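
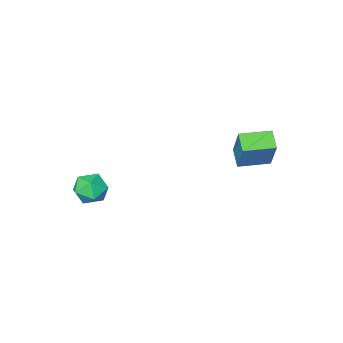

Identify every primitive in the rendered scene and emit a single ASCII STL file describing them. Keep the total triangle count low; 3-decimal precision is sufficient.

solid 
facet normal 0.028 -0.115 0.993
outer loop
vertex 2.71 -2.773 -0.061
vertex 1.936 -3.352 -0.106
vertex 2.826 -3.727 -0.175
endloop
endfacet
facet normal 0.683 -0.004 0.730
outer loop
vertex 2.71 -2.773 -0.061
vertex 2.826 -3.727 -0.175
vertex 3.372 -3.11 -0.682
endloop
endfacet
facet normal 0.680 0.622 0.388
outer loop
vertex 2.71 -2.773 -0.061
vertex 3.372 -3.11 -0.682
vertex 2.82 -2.354 -0.926
endloop
endfacet
facet normal 0.025 0.898 0.438
outer loop
vertex 2.71 -2.773 -0.061
vertex 2.82 -2.354 -0.926
vertex 1.933 -2.503 -0.57
endloop
endfacet
facet normal -0.379 0.443 0.813
outer loop
vertex 2.71 -2.773 -0.061
vertex 1.933 -2.503 -0.57
vertex 1.936 -3.352 -0.106
endloop
endfacet
facet normal 0.818 -0.517 0.252
outer loop
vertex 3.372 -3.11 -0.682
vertex 2.826 -3.727 -0.175
vertex 3.007 -3.897 -1.11
endloop
endfacet
facet normal -0.241 -0.696 0.677
outer loop
vertex 2.826 -3.727 -0.175
vertex 1.936 -3.352 -0.106
vertex 2.12 -4.046 -0.754
endloop
endfacet
facet normal -0.899 0.207 0.385
outer loop
vertex 1.936 -3.352 -0.106
vertex 1.933 -2.503 -0.57
vertex 1.568 -3.29 -0.998
endloop
endfacet
facet normal -0.247 0.944 -0.219
outer loop
vertex 1.933 -2.503 -0.57
vertex 2.82 -2.354 -0.926
vertex 2.114 -2.673 -1.505
endloop
endfacet
facet normal 0.814 0.497 -0.301
outer loop
vertex 2.82 -2.354 -0.926
vertex 3.372 -3.11 -0.682
vertex 3.004 -3.048 -1.574
endloop
endfacet
facet normal -0.025 -0.898 -0.438
outer loop
vertex 2.23 -3.627 -1.619
vertex 3.007 -3.897 -1.11
vertex 2.12 -4.046 -0.754
endloop
endfacet
facet normal -0.680 -0.622 -0.388
outer loop
vertex 2.23 -3.627 -1.619
vertex 2.12 -4.046 -0.754
vertex 1.568 -3.29 -0.998
endloop
endfacet
facet normal -0.683 0.004 -0.730
outer loop
vertex 2.23 -3.627 -1.619
vertex 1.568 -3.29 -0.998
vertex 2.114 -2.673 -1.505
endloop
endfacet
facet normal -0.028 0.115 -0.993
outer loop
vertex 2.23 -3.627 -1.619
vertex 2.114 -2.673 -1.505
vertex 3.004 -3.048 -1.574
endloop
endfacet
facet normal 0.379 -0.443 -0.813
outer loop
vertex 2.23 -3.627 -1.619
vertex 3.004 -3.048 -1.574
vertex 3.007 -3.897 -1.11
endloop
endfacet
facet normal 0.247 -0.944 0.219
outer loop
vertex 2.12 -4.046 -0.754
vertex 3.007 -3.897 -1.11
vertex 2.826 -3.727 -0.175
endloop
endfacet
facet normal -0.814 -0.497 0.301
outer loop
vertex 1.568 -3.29 -0.998
vertex 2.12 -4.046 -0.754
vertex 1.936 -3.352 -0.106
endloop
endfacet
facet normal -0.818 0.517 -0.252
outer loop
vertex 2.114 -2.673 -1.505
vertex 1.568 -3.29 -0.998
vertex 1.933 -2.503 -0.57
endloop
endfacet
facet normal 0.241 0.696 -0.677
outer loop
vertex 3.004 -3.048 -1.574
vertex 2.114 -2.673 -1.505
vertex 2.82 -2.354 -0.926
endloop
endfacet
facet normal 0.899 -0.207 -0.385
outer loop
vertex 3.007 -3.897 -1.11
vertex 3.004 -3.048 -1.574
vertex 3.372 -3.11 -0.682
endloop
endfacet
facet normal -0.911 0.412 0.007
outer loop
vertex -3.906 2.252 3.802
vertex -3.532 3.088 3.268
vertex -4.359 1.279 1.962
endloop
endfacet
facet normal -0.353 -0.788 0.504
outer loop
vertex -2.928 0.632 1.952
vertex -3.906 2.252 3.802
vertex -4.359 1.279 1.962
endloop
endfacet
facet normal -0.911 0.412 0.006
outer loop
vertex -4.359 1.279 1.962
vertex -3.532 3.088 3.268
vertex -3.984 2.115 1.428
endloop
endfacet
facet normal -0.212 -0.457 -0.864
outer loop
vertex -3.984 2.115 1.428
vertex -2.928 0.632 1.952
vertex -4.359 1.279 1.962
endloop
endfacet
facet normal 0.213 0.457 0.864
outer loop
vertex -3.906 2.252 3.802
vertex -2.101 2.441 3.258
vertex -3.532 3.088 3.268
endloop
endfacet
facet normal -0.353 -0.788 0.504
outer loop
vertex -2.476 1.605 3.792
vertex -3.906 2.252 3.802
vertex -2.928 0.632 1.952
endloop
endfacet
facet normal 0.213 0.456 0.864
outer loop
vertex -2.476 1.605 3.792
vertex -2.101 2.441 3.258
vertex -3.906 2.252 3.802
endloop
endfacet
facet normal 0.353 0.788 -0.504
outer loop
vertex -3.532 3.088 3.268
vertex -2.101 2.441 3.258
vertex -3.984 2.115 1.428
endloop
endfacet
facet normal -0.213 -0.457 -0.864
outer loop
vertex -2.554 1.468 1.418
vertex -2.928 0.632 1.952
vertex -3.984 2.115 1.428
endloop
endfacet
facet normal 0.353 0.788 -0.504
outer loop
vertex -3.984 2.115 1.428
vertex -2.101 2.441 3.258
vertex -2.554 1.468 1.418
endloop
endfacet
facet normal 0.911 -0.412 -0.006
outer loop
vertex -2.554 1.468 1.418
vertex -2.476 1.605 3.792
vertex -2.928 0.632 1.952
endloop
endfacet
facet normal 0.911 -0.413 -0.006
outer loop
vertex -2.101 2.441 3.258
vertex -2.476 1.605 3.792
vertex -2.554 1.468 1.418
endloop
endfacet

endsolid


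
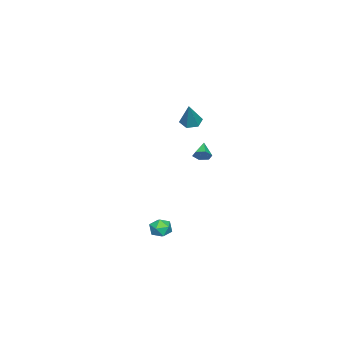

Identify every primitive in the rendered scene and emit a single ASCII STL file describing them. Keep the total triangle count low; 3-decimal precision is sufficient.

solid 
facet normal 0.816 0.272 -0.510
outer loop
vertex -2.986 1.019 0.336
vertex -3.162 0.753 -0.088
vertex -3.291 1.263 -0.022
endloop
endfacet
facet normal -0.281 0.665 0.692
outer loop
vertex -2.986 1.019 0.336
vertex -3.291 1.263 -0.022
vertex -4.018 0.467 0.448
endloop
endfacet
facet normal 0.816 0.272 -0.510
outer loop
vertex -3.291 1.263 -0.022
vertex -3.162 0.753 -0.088
vertex -3.467 0.997 -0.446
endloop
endfacet
facet normal -0.761 0.643 -0.088
outer loop
vertex -3.291 1.263 -0.022
vertex -3.467 0.997 -0.446
vertex -4.018 0.467 0.448
endloop
endfacet
facet normal 0.816 0.272 -0.510
outer loop
vertex -3.467 0.997 -0.446
vertex -3.162 0.753 -0.088
vertex -3.338 0.488 -0.511
endloop
endfacet
facet normal -0.807 -0.131 -0.575
outer loop
vertex -3.467 0.997 -0.446
vertex -3.338 0.488 -0.511
vertex -4.018 0.467 0.448
endloop
endfacet
facet normal 0.815 0.273 -0.510
outer loop
vertex -3.338 0.488 -0.511
vertex -3.162 0.753 -0.088
vertex -3.032 0.244 -0.153
endloop
endfacet
facet normal -0.373 -0.884 -0.284
outer loop
vertex -3.338 0.488 -0.511
vertex -3.032 0.244 -0.153
vertex -4.018 0.467 0.448
endloop
endfacet
facet normal 0.815 0.273 -0.510
outer loop
vertex -3.032 0.244 -0.153
vertex -3.162 0.753 -0.088
vertex -2.856 0.509 0.27
endloop
endfacet
facet normal 0.107 -0.862 0.495
outer loop
vertex -3.032 0.244 -0.153
vertex -2.856 0.509 0.27
vertex -4.018 0.467 0.448
endloop
endfacet
facet normal 0.815 0.274 -0.510
outer loop
vertex -2.856 0.509 0.27
vertex -3.162 0.753 -0.088
vertex -2.986 1.019 0.336
endloop
endfacet
facet normal 0.154 -0.088 0.984
outer loop
vertex -2.856 0.509 0.27
vertex -2.986 1.019 0.336
vertex -4.018 0.467 0.448
endloop
endfacet
facet normal -0.825 0.556 -0.098
outer loop
vertex 2.853 1.843 -2.557
vertex 2.494 1.312 -2.546
vertex 2.633 1.615 -1.999
endloop
endfacet
facet normal -0.315 0.916 0.250
outer loop
vertex 2.853 1.843 -2.557
vertex 2.633 1.615 -1.999
vertex 3.235 1.834 -2.042
endloop
endfacet
facet normal 0.259 0.950 -0.175
outer loop
vertex 2.853 1.843 -2.557
vertex 3.235 1.834 -2.042
vertex 3.467 1.665 -2.615
endloop
endfacet
facet normal 0.103 0.612 -0.784
outer loop
vertex 2.853 1.843 -2.557
vertex 3.467 1.665 -2.615
vertex 3.009 1.343 -2.927
endloop
endfacet
facet normal -0.567 0.368 -0.737
outer loop
vertex 2.853 1.843 -2.557
vertex 3.009 1.343 -2.927
vertex 2.494 1.312 -2.546
endloop
endfacet
facet normal -0.137 0.540 0.830
outer loop
vertex 3.235 1.834 -2.042
vertex 2.633 1.615 -1.999
vertex 3.111 1.297 -1.713
endloop
endfacet
facet normal -0.963 -0.041 0.267
outer loop
vertex 2.633 1.615 -1.999
vertex 2.494 1.312 -2.546
vertex 2.653 0.975 -2.025
endloop
endfacet
facet normal -0.545 -0.343 -0.765
outer loop
vertex 2.494 1.312 -2.546
vertex 3.009 1.343 -2.927
vertex 2.885 0.806 -2.598
endloop
endfacet
facet normal 0.538 0.051 -0.842
outer loop
vertex 3.009 1.343 -2.927
vertex 3.467 1.665 -2.615
vertex 3.487 1.025 -2.641
endloop
endfacet
facet normal 0.790 0.596 0.144
outer loop
vertex 3.467 1.665 -2.615
vertex 3.235 1.834 -2.042
vertex 3.626 1.328 -2.094
endloop
endfacet
facet normal -0.103 -0.612 0.784
outer loop
vertex 3.267 0.797 -2.083
vertex 3.111 1.297 -1.713
vertex 2.653 0.975 -2.025
endloop
endfacet
facet normal -0.259 -0.950 0.175
outer loop
vertex 3.267 0.797 -2.083
vertex 2.653 0.975 -2.025
vertex 2.885 0.806 -2.598
endloop
endfacet
facet normal 0.315 -0.916 -0.250
outer loop
vertex 3.267 0.797 -2.083
vertex 2.885 0.806 -2.598
vertex 3.487 1.025 -2.641
endloop
endfacet
facet normal 0.825 -0.556 0.098
outer loop
vertex 3.267 0.797 -2.083
vertex 3.487 1.025 -2.641
vertex 3.626 1.328 -2.094
endloop
endfacet
facet normal 0.567 -0.368 0.737
outer loop
vertex 3.267 0.797 -2.083
vertex 3.626 1.328 -2.094
vertex 3.111 1.297 -1.713
endloop
endfacet
facet normal -0.538 -0.051 0.842
outer loop
vertex 2.653 0.975 -2.025
vertex 3.111 1.297 -1.713
vertex 2.633 1.615 -1.999
endloop
endfacet
facet normal -0.790 -0.596 -0.144
outer loop
vertex 2.885 0.806 -2.598
vertex 2.653 0.975 -2.025
vertex 2.494 1.312 -2.546
endloop
endfacet
facet normal 0.137 -0.540 -0.830
outer loop
vertex 3.487 1.025 -2.641
vertex 2.885 0.806 -2.598
vertex 3.009 1.343 -2.927
endloop
endfacet
facet normal 0.963 0.041 -0.267
outer loop
vertex 3.626 1.328 -2.094
vertex 3.487 1.025 -2.641
vertex 3.467 1.665 -2.615
endloop
endfacet
facet normal 0.545 0.343 0.765
outer loop
vertex 3.111 1.297 -1.713
vertex 3.626 1.328 -2.094
vertex 3.235 1.834 -2.042
endloop
endfacet
facet normal -0.490 -0.148 -0.859
outer loop
vertex -3.806 -0.449 1.46
vertex -4.354 -0.442 1.771
vertex -4.114 0.094 1.542
endloop
endfacet
facet normal 0.839 0.506 -0.200
outer loop
vertex -3.806 -0.449 1.46
vertex -4.114 0.094 1.542
vertex -3.546 -0.198 3.189
endloop
endfacet
facet normal -0.490 -0.148 -0.859
outer loop
vertex -4.114 0.094 1.542
vertex -4.354 -0.442 1.771
vertex -4.662 0.102 1.853
endloop
endfacet
facet normal 0.095 0.985 0.142
outer loop
vertex -4.114 0.094 1.542
vertex -4.662 0.102 1.853
vertex -3.546 -0.198 3.189
endloop
endfacet
facet normal -0.490 -0.148 -0.859
outer loop
vertex -4.662 0.102 1.853
vertex -4.354 -0.442 1.771
vertex -4.902 -0.434 2.082
endloop
endfacet
facet normal -0.591 0.526 0.612
outer loop
vertex -4.662 0.102 1.853
vertex -4.902 -0.434 2.082
vertex -3.546 -0.198 3.189
endloop
endfacet
facet normal -0.490 -0.148 -0.859
outer loop
vertex -4.902 -0.434 2.082
vertex -4.354 -0.442 1.771
vertex -4.594 -0.977 2.0
endloop
endfacet
facet normal -0.532 -0.413 0.739
outer loop
vertex -4.902 -0.434 2.082
vertex -4.594 -0.977 2.0
vertex -3.546 -0.198 3.189
endloop
endfacet
facet normal -0.490 -0.148 -0.859
outer loop
vertex -4.594 -0.977 2.0
vertex -4.354 -0.442 1.771
vertex -4.046 -0.985 1.689
endloop
endfacet
facet normal 0.213 -0.893 0.397
outer loop
vertex -4.594 -0.977 2.0
vertex -4.046 -0.985 1.689
vertex -3.546 -0.198 3.189
endloop
endfacet
facet normal -0.490 -0.148 -0.859
outer loop
vertex -4.046 -0.985 1.689
vertex -4.354 -0.442 1.771
vertex -3.806 -0.449 1.46
endloop
endfacet
facet normal 0.898 -0.433 -0.072
outer loop
vertex -4.046 -0.985 1.689
vertex -3.806 -0.449 1.46
vertex -3.546 -0.198 3.189
endloop
endfacet

endsolid


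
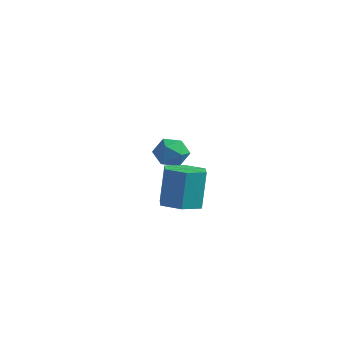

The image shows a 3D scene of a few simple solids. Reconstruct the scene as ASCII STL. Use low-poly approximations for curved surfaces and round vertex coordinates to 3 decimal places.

solid 
facet normal 0.080 -0.246 -0.966
outer loop
vertex 3.49 -1.144 -0.966
vertex 2.601 -1.339 -0.99
vertex 2.887 -0.497 -1.181
endloop
endfacet
facet normal 0.745 0.659 -0.106
outer loop
vertex 3.49 -1.144 -0.966
vertex 2.887 -0.497 -1.181
vertex 3.347 -0.705 0.753
endloop
endfacet
facet normal 0.745 0.659 -0.106
outer loop
vertex 3.347 -0.705 0.753
vertex 2.887 -0.497 -1.181
vertex 2.744 -0.058 0.538
endloop
endfacet
facet normal -0.079 0.247 0.966
outer loop
vertex 3.347 -0.705 0.753
vertex 2.744 -0.058 0.538
vertex 2.459 -0.901 0.73
endloop
endfacet
facet normal 0.080 -0.246 -0.966
outer loop
vertex 2.887 -0.497 -1.181
vertex 2.601 -1.339 -0.99
vertex 1.998 -0.693 -1.205
endloop
endfacet
facet normal -0.201 0.945 -0.258
outer loop
vertex 2.887 -0.497 -1.181
vertex 1.998 -0.693 -1.205
vertex 2.744 -0.058 0.538
endloop
endfacet
facet normal -0.202 0.945 -0.258
outer loop
vertex 2.744 -0.058 0.538
vertex 1.998 -0.693 -1.205
vertex 1.856 -0.254 0.514
endloop
endfacet
facet normal -0.081 0.247 0.966
outer loop
vertex 2.744 -0.058 0.538
vertex 1.856 -0.254 0.514
vertex 2.459 -0.901 0.73
endloop
endfacet
facet normal 0.080 -0.247 -0.966
outer loop
vertex 1.998 -0.693 -1.205
vertex 2.601 -1.339 -0.99
vertex 1.713 -1.535 -1.013
endloop
endfacet
facet normal -0.946 0.286 -0.151
outer loop
vertex 1.998 -0.693 -1.205
vertex 1.713 -1.535 -1.013
vertex 1.856 -0.254 0.514
endloop
endfacet
facet normal -0.946 0.287 -0.152
outer loop
vertex 1.856 -0.254 0.514
vertex 1.713 -1.535 -1.013
vertex 1.57 -1.096 0.706
endloop
endfacet
facet normal -0.080 0.247 0.966
outer loop
vertex 1.856 -0.254 0.514
vertex 1.57 -1.096 0.706
vertex 2.459 -0.901 0.73
endloop
endfacet
facet normal 0.079 -0.247 -0.966
outer loop
vertex 1.713 -1.535 -1.013
vertex 2.601 -1.339 -0.99
vertex 2.316 -2.182 -0.798
endloop
endfacet
facet normal -0.745 -0.659 0.106
outer loop
vertex 1.713 -1.535 -1.013
vertex 2.316 -2.182 -0.798
vertex 1.57 -1.096 0.706
endloop
endfacet
facet normal -0.745 -0.659 0.106
outer loop
vertex 1.57 -1.096 0.706
vertex 2.316 -2.182 -0.798
vertex 2.173 -1.743 0.921
endloop
endfacet
facet normal -0.080 0.246 0.966
outer loop
vertex 1.57 -1.096 0.706
vertex 2.173 -1.743 0.921
vertex 2.459 -0.901 0.73
endloop
endfacet
facet normal 0.081 -0.247 -0.966
outer loop
vertex 2.316 -2.182 -0.798
vertex 2.601 -1.339 -0.99
vertex 3.204 -1.986 -0.774
endloop
endfacet
facet normal 0.202 -0.945 0.258
outer loop
vertex 2.316 -2.182 -0.798
vertex 3.204 -1.986 -0.774
vertex 2.173 -1.743 0.921
endloop
endfacet
facet normal 0.201 -0.945 0.258
outer loop
vertex 2.173 -1.743 0.921
vertex 3.204 -1.986 -0.774
vertex 3.062 -1.547 0.945
endloop
endfacet
facet normal -0.080 0.246 0.966
outer loop
vertex 2.173 -1.743 0.921
vertex 3.062 -1.547 0.945
vertex 2.459 -0.901 0.73
endloop
endfacet
facet normal 0.080 -0.247 -0.966
outer loop
vertex 3.204 -1.986 -0.774
vertex 2.601 -1.339 -0.99
vertex 3.49 -1.144 -0.966
endloop
endfacet
facet normal 0.946 -0.287 0.151
outer loop
vertex 3.204 -1.986 -0.774
vertex 3.49 -1.144 -0.966
vertex 3.062 -1.547 0.945
endloop
endfacet
facet normal 0.946 -0.286 0.152
outer loop
vertex 3.062 -1.547 0.945
vertex 3.49 -1.144 -0.966
vertex 3.347 -0.705 0.753
endloop
endfacet
facet normal -0.080 0.247 0.966
outer loop
vertex 3.062 -1.547 0.945
vertex 3.347 -0.705 0.753
vertex 2.459 -0.901 0.73
endloop
endfacet
facet normal -0.774 0.518 0.365
outer loop
vertex -3.109 3.972 -1.684
vertex -2.835 3.823 -0.891
vertex -2.57 4.515 -1.311
endloop
endfacet
facet normal -0.580 0.766 -0.276
outer loop
vertex -3.109 3.972 -1.684
vertex -2.57 4.515 -1.311
vertex -2.462 4.302 -2.128
endloop
endfacet
facet normal -0.628 0.229 -0.744
outer loop
vertex -3.109 3.972 -1.684
vertex -2.462 4.302 -2.128
vertex -2.661 3.479 -2.214
endloop
endfacet
facet normal -0.850 -0.350 -0.393
outer loop
vertex -3.109 3.972 -1.684
vertex -2.661 3.479 -2.214
vertex -2.892 3.182 -1.45
endloop
endfacet
facet normal -0.941 -0.172 0.293
outer loop
vertex -3.109 3.972 -1.684
vertex -2.892 3.182 -1.45
vertex -2.835 3.823 -0.891
endloop
endfacet
facet normal 0.103 0.966 -0.238
outer loop
vertex -2.462 4.302 -2.128
vertex -2.57 4.515 -1.311
vertex -1.788 4.358 -1.61
endloop
endfacet
facet normal -0.209 0.565 0.799
outer loop
vertex -2.57 4.515 -1.311
vertex -2.835 3.823 -0.891
vertex -2.019 4.061 -0.846
endloop
endfacet
facet normal -0.479 -0.553 0.682
outer loop
vertex -2.835 3.823 -0.891
vertex -2.892 3.182 -1.45
vertex -2.218 3.238 -0.932
endloop
endfacet
facet normal -0.332 -0.841 -0.427
outer loop
vertex -2.892 3.182 -1.45
vertex -2.661 3.479 -2.214
vertex -2.11 3.025 -1.749
endloop
endfacet
facet normal 0.026 0.098 -0.995
outer loop
vertex -2.661 3.479 -2.214
vertex -2.462 4.302 -2.128
vertex -1.845 3.717 -2.169
endloop
endfacet
facet normal 0.850 0.350 0.393
outer loop
vertex -1.571 3.568 -1.376
vertex -1.788 4.358 -1.61
vertex -2.019 4.061 -0.846
endloop
endfacet
facet normal 0.628 -0.229 0.744
outer loop
vertex -1.571 3.568 -1.376
vertex -2.019 4.061 -0.846
vertex -2.218 3.238 -0.932
endloop
endfacet
facet normal 0.580 -0.766 0.276
outer loop
vertex -1.571 3.568 -1.376
vertex -2.218 3.238 -0.932
vertex -2.11 3.025 -1.749
endloop
endfacet
facet normal 0.774 -0.518 -0.365
outer loop
vertex -1.571 3.568 -1.376
vertex -2.11 3.025 -1.749
vertex -1.845 3.717 -2.169
endloop
endfacet
facet normal 0.941 0.172 -0.293
outer loop
vertex -1.571 3.568 -1.376
vertex -1.845 3.717 -2.169
vertex -1.788 4.358 -1.61
endloop
endfacet
facet normal 0.332 0.841 0.427
outer loop
vertex -2.019 4.061 -0.846
vertex -1.788 4.358 -1.61
vertex -2.57 4.515 -1.311
endloop
endfacet
facet normal -0.026 -0.098 0.995
outer loop
vertex -2.218 3.238 -0.932
vertex -2.019 4.061 -0.846
vertex -2.835 3.823 -0.891
endloop
endfacet
facet normal -0.103 -0.966 0.238
outer loop
vertex -2.11 3.025 -1.749
vertex -2.218 3.238 -0.932
vertex -2.892 3.182 -1.45
endloop
endfacet
facet normal 0.209 -0.565 -0.799
outer loop
vertex -1.845 3.717 -2.169
vertex -2.11 3.025 -1.749
vertex -2.661 3.479 -2.214
endloop
endfacet
facet normal 0.479 0.553 -0.682
outer loop
vertex -1.788 4.358 -1.61
vertex -1.845 3.717 -2.169
vertex -2.462 4.302 -2.128
endloop
endfacet

endsolid


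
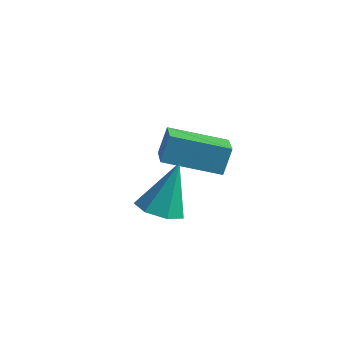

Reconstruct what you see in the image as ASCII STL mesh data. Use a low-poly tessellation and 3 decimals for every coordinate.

solid 
facet normal -0.097 -0.439 -0.893
outer loop
vertex 2.165 0.49 -0.335
vertex 1.798 -0.06 -0.025
vertex 1.536 0.562 -0.302
endloop
endfacet
facet normal 0.109 0.990 -0.091
outer loop
vertex 2.165 0.49 -0.335
vertex 1.536 0.562 -0.302
vertex 1.962 0.68 1.485
endloop
endfacet
facet normal -0.097 -0.439 -0.893
outer loop
vertex 1.536 0.562 -0.302
vertex 1.798 -0.06 -0.025
vertex 1.105 0.166 -0.061
endloop
endfacet
facet normal -0.641 0.760 0.103
outer loop
vertex 1.536 0.562 -0.302
vertex 1.105 0.166 -0.061
vertex 1.962 0.68 1.485
endloop
endfacet
facet normal -0.096 -0.438 -0.894
outer loop
vertex 1.105 0.166 -0.061
vertex 1.798 -0.06 -0.025
vertex 1.196 -0.401 0.207
endloop
endfacet
facet normal -0.883 0.077 0.464
outer loop
vertex 1.105 0.166 -0.061
vertex 1.196 -0.401 0.207
vertex 1.962 0.68 1.485
endloop
endfacet
facet normal -0.097 -0.438 -0.894
outer loop
vertex 1.196 -0.401 0.207
vertex 1.798 -0.06 -0.025
vertex 1.74 -0.711 0.3
endloop
endfacet
facet normal -0.433 -0.544 0.719
outer loop
vertex 1.196 -0.401 0.207
vertex 1.74 -0.711 0.3
vertex 1.962 0.68 1.485
endloop
endfacet
facet normal -0.097 -0.438 -0.894
outer loop
vertex 1.74 -0.711 0.3
vertex 1.798 -0.06 -0.025
vertex 2.328 -0.531 0.148
endloop
endfacet
facet normal 0.370 -0.636 0.677
outer loop
vertex 1.74 -0.711 0.3
vertex 2.328 -0.531 0.148
vertex 1.962 0.68 1.485
endloop
endfacet
facet normal -0.097 -0.438 -0.894
outer loop
vertex 2.328 -0.531 0.148
vertex 1.798 -0.06 -0.025
vertex 2.517 0.003 -0.134
endloop
endfacet
facet normal 0.920 -0.130 0.370
outer loop
vertex 2.328 -0.531 0.148
vertex 2.517 0.003 -0.134
vertex 1.962 0.68 1.485
endloop
endfacet
facet normal -0.097 -0.439 -0.893
outer loop
vertex 2.517 0.003 -0.134
vertex 1.798 -0.06 -0.025
vertex 2.165 0.49 -0.335
endloop
endfacet
facet normal 0.805 0.593 0.028
outer loop
vertex 2.517 0.003 -0.134
vertex 2.165 0.49 -0.335
vertex 1.962 0.68 1.485
endloop
endfacet
facet normal -0.557 0.755 -0.347
outer loop
vertex 0.08 3.046 0.66
vertex 1.598 3.929 0.145
vertex 0.037 2.623 -0.19
endloop
endfacet
facet normal -0.829 -0.483 0.282
outer loop
vertex 0.622 1.831 0.175
vertex 0.08 3.046 0.66
vertex 0.037 2.623 -0.19
endloop
endfacet
facet normal -0.557 0.755 -0.347
outer loop
vertex 0.037 2.623 -0.19
vertex 1.598 3.929 0.145
vertex 1.555 3.506 -0.705
endloop
endfacet
facet normal -0.045 -0.445 -0.894
outer loop
vertex 1.555 3.506 -0.705
vertex 0.622 1.831 0.175
vertex 0.037 2.623 -0.19
endloop
endfacet
facet normal 0.045 0.445 0.894
outer loop
vertex 0.08 3.046 0.66
vertex 2.183 3.137 0.51
vertex 1.598 3.929 0.145
endloop
endfacet
facet normal -0.829 -0.483 0.282
outer loop
vertex 0.665 2.254 1.025
vertex 0.08 3.046 0.66
vertex 0.622 1.831 0.175
endloop
endfacet
facet normal 0.045 0.445 0.894
outer loop
vertex 0.665 2.254 1.025
vertex 2.183 3.137 0.51
vertex 0.08 3.046 0.66
endloop
endfacet
facet normal 0.829 0.483 -0.282
outer loop
vertex 1.598 3.929 0.145
vertex 2.183 3.137 0.51
vertex 1.555 3.506 -0.705
endloop
endfacet
facet normal -0.045 -0.445 -0.894
outer loop
vertex 2.14 2.714 -0.34
vertex 0.622 1.831 0.175
vertex 1.555 3.506 -0.705
endloop
endfacet
facet normal 0.829 0.483 -0.282
outer loop
vertex 1.555 3.506 -0.705
vertex 2.183 3.137 0.51
vertex 2.14 2.714 -0.34
endloop
endfacet
facet normal 0.557 -0.755 0.347
outer loop
vertex 2.14 2.714 -0.34
vertex 0.665 2.254 1.025
vertex 0.622 1.831 0.175
endloop
endfacet
facet normal 0.557 -0.755 0.347
outer loop
vertex 2.183 3.137 0.51
vertex 0.665 2.254 1.025
vertex 2.14 2.714 -0.34
endloop
endfacet

endsolid


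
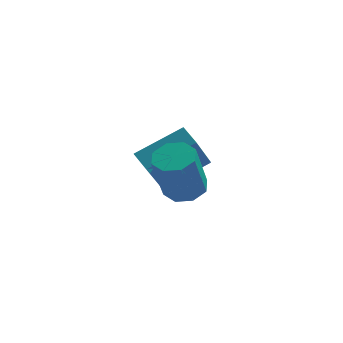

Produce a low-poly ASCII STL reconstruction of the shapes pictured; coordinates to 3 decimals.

solid 
facet normal 0.216 0.248 -0.944
outer loop
vertex 2.62 -3.165 1.319
vertex 1.992 -2.777 1.277
vertex 2.688 -2.626 1.476
endloop
endfacet
facet normal 0.969 -0.173 0.175
outer loop
vertex 2.62 -3.165 1.319
vertex 2.688 -2.626 1.476
vertex 2.217 -3.631 3.084
endloop
endfacet
facet normal 0.969 -0.173 0.175
outer loop
vertex 2.217 -3.631 3.084
vertex 2.688 -2.626 1.476
vertex 2.285 -3.091 3.242
endloop
endfacet
facet normal -0.215 -0.249 0.944
outer loop
vertex 2.217 -3.631 3.084
vertex 2.285 -3.091 3.242
vertex 1.588 -3.243 3.043
endloop
endfacet
facet normal 0.216 0.249 -0.944
outer loop
vertex 2.688 -2.626 1.476
vertex 1.992 -2.777 1.277
vertex 2.348 -2.175 1.517
endloop
endfacet
facet normal 0.770 0.551 0.321
outer loop
vertex 2.688 -2.626 1.476
vertex 2.348 -2.175 1.517
vertex 2.285 -3.091 3.242
endloop
endfacet
facet normal 0.769 0.552 0.321
outer loop
vertex 2.285 -3.091 3.242
vertex 2.348 -2.175 1.517
vertex 1.944 -2.64 3.283
endloop
endfacet
facet normal -0.215 -0.249 0.944
outer loop
vertex 2.285 -3.091 3.242
vertex 1.944 -2.64 3.283
vertex 1.588 -3.243 3.043
endloop
endfacet
facet normal 0.215 0.249 -0.944
outer loop
vertex 2.348 -2.175 1.517
vertex 1.992 -2.777 1.277
vertex 1.799 -2.077 1.418
endloop
endfacet
facet normal 0.120 0.953 0.278
outer loop
vertex 2.348 -2.175 1.517
vertex 1.799 -2.077 1.418
vertex 1.944 -2.64 3.283
endloop
endfacet
facet normal 0.120 0.953 0.278
outer loop
vertex 1.944 -2.64 3.283
vertex 1.799 -2.077 1.418
vertex 1.396 -2.542 3.183
endloop
endfacet
facet normal -0.217 -0.248 0.944
outer loop
vertex 1.944 -2.64 3.283
vertex 1.396 -2.542 3.183
vertex 1.588 -3.243 3.043
endloop
endfacet
facet normal 0.215 0.250 -0.944
outer loop
vertex 1.799 -2.077 1.418
vertex 1.992 -2.777 1.277
vertex 1.363 -2.389 1.236
endloop
endfacet
facet normal -0.600 0.796 0.073
outer loop
vertex 1.799 -2.077 1.418
vertex 1.363 -2.389 1.236
vertex 1.396 -2.542 3.183
endloop
endfacet
facet normal -0.601 0.796 0.073
outer loop
vertex 1.396 -2.542 3.183
vertex 1.363 -2.389 1.236
vertex 0.96 -2.855 3.001
endloop
endfacet
facet normal -0.216 -0.248 0.944
outer loop
vertex 1.396 -2.542 3.183
vertex 0.96 -2.855 3.001
vertex 1.588 -3.243 3.043
endloop
endfacet
facet normal 0.215 0.249 -0.944
outer loop
vertex 1.363 -2.389 1.236
vertex 1.992 -2.777 1.277
vertex 1.295 -2.929 1.078
endloop
endfacet
facet normal -0.969 0.173 -0.175
outer loop
vertex 1.363 -2.389 1.236
vertex 1.295 -2.929 1.078
vertex 0.96 -2.855 3.001
endloop
endfacet
facet normal -0.969 0.173 -0.175
outer loop
vertex 0.96 -2.855 3.001
vertex 1.295 -2.929 1.078
vertex 0.892 -3.394 2.844
endloop
endfacet
facet normal -0.216 -0.248 0.944
outer loop
vertex 0.96 -2.855 3.001
vertex 0.892 -3.394 2.844
vertex 1.588 -3.243 3.043
endloop
endfacet
facet normal 0.215 0.249 -0.944
outer loop
vertex 1.295 -2.929 1.078
vertex 1.992 -2.777 1.277
vertex 1.636 -3.38 1.037
endloop
endfacet
facet normal -0.769 -0.552 -0.321
outer loop
vertex 1.295 -2.929 1.078
vertex 1.636 -3.38 1.037
vertex 0.892 -3.394 2.844
endloop
endfacet
facet normal -0.770 -0.551 -0.321
outer loop
vertex 0.892 -3.394 2.844
vertex 1.636 -3.38 1.037
vertex 1.232 -3.845 2.803
endloop
endfacet
facet normal -0.216 -0.249 0.944
outer loop
vertex 0.892 -3.394 2.844
vertex 1.232 -3.845 2.803
vertex 1.588 -3.243 3.043
endloop
endfacet
facet normal 0.217 0.248 -0.944
outer loop
vertex 1.636 -3.38 1.037
vertex 1.992 -2.777 1.277
vertex 2.184 -3.478 1.137
endloop
endfacet
facet normal -0.120 -0.953 -0.278
outer loop
vertex 1.636 -3.38 1.037
vertex 2.184 -3.478 1.137
vertex 1.232 -3.845 2.803
endloop
endfacet
facet normal -0.120 -0.953 -0.278
outer loop
vertex 1.232 -3.845 2.803
vertex 2.184 -3.478 1.137
vertex 1.781 -3.943 2.902
endloop
endfacet
facet normal -0.215 -0.249 0.944
outer loop
vertex 1.232 -3.845 2.803
vertex 1.781 -3.943 2.902
vertex 1.588 -3.243 3.043
endloop
endfacet
facet normal 0.216 0.248 -0.944
outer loop
vertex 2.184 -3.478 1.137
vertex 1.992 -2.777 1.277
vertex 2.62 -3.165 1.319
endloop
endfacet
facet normal 0.601 -0.796 -0.072
outer loop
vertex 2.184 -3.478 1.137
vertex 2.62 -3.165 1.319
vertex 1.781 -3.943 2.902
endloop
endfacet
facet normal 0.600 -0.796 -0.073
outer loop
vertex 1.781 -3.943 2.902
vertex 2.62 -3.165 1.319
vertex 2.217 -3.631 3.084
endloop
endfacet
facet normal -0.215 -0.250 0.944
outer loop
vertex 1.781 -3.943 2.902
vertex 2.217 -3.631 3.084
vertex 1.588 -3.243 3.043
endloop
endfacet
facet normal -0.853 -0.261 -0.452
outer loop
vertex 0.872 -0.829 0.85
vertex 0.5 -0.14 1.155
vertex 1.456 0.253 -0.877
endloop
endfacet
facet normal 0.443 -0.820 -0.364
outer loop
vertex 3.12 0.76 0.005
vertex 0.872 -0.829 0.85
vertex 1.456 0.253 -0.877
endloop
endfacet
facet normal -0.854 -0.259 -0.452
outer loop
vertex 1.456 0.253 -0.877
vertex 0.5 -0.14 1.155
vertex 1.085 0.942 -0.571
endloop
endfacet
facet normal 0.276 0.510 -0.814
outer loop
vertex 1.085 0.942 -0.571
vertex 3.12 0.76 0.005
vertex 1.456 0.253 -0.877
endloop
endfacet
facet normal -0.276 -0.510 0.815
outer loop
vertex 0.872 -0.829 0.85
vertex 2.164 0.367 2.037
vertex 0.5 -0.14 1.155
endloop
endfacet
facet normal 0.443 -0.820 -0.364
outer loop
vertex 2.535 -0.322 1.731
vertex 0.872 -0.829 0.85
vertex 3.12 0.76 0.005
endloop
endfacet
facet normal -0.276 -0.510 0.815
outer loop
vertex 2.535 -0.322 1.731
vertex 2.164 0.367 2.037
vertex 0.872 -0.829 0.85
endloop
endfacet
facet normal -0.443 0.820 0.364
outer loop
vertex 0.5 -0.14 1.155
vertex 2.164 0.367 2.037
vertex 1.085 0.942 -0.571
endloop
endfacet
facet normal 0.276 0.510 -0.815
outer loop
vertex 2.748 1.449 0.31
vertex 3.12 0.76 0.005
vertex 1.085 0.942 -0.571
endloop
endfacet
facet normal -0.443 0.820 0.364
outer loop
vertex 1.085 0.942 -0.571
vertex 2.164 0.367 2.037
vertex 2.748 1.449 0.31
endloop
endfacet
facet normal 0.853 0.260 0.452
outer loop
vertex 2.748 1.449 0.31
vertex 2.535 -0.322 1.731
vertex 3.12 0.76 0.005
endloop
endfacet
facet normal 0.854 0.259 0.451
outer loop
vertex 2.164 0.367 2.037
vertex 2.535 -0.322 1.731
vertex 2.748 1.449 0.31
endloop
endfacet

endsolid


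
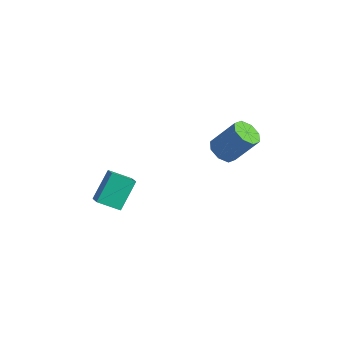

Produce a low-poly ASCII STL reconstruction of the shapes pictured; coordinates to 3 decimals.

solid 
facet normal -0.461 -0.396 -0.794
outer loop
vertex 2.445 2.252 -0.746
vertex 2.046 2.937 -0.856
vertex 2.743 2.641 -1.113
endloop
endfacet
facet normal 0.742 -0.663 -0.100
outer loop
vertex 2.445 2.252 -0.746
vertex 2.743 2.641 -1.113
vertex 3.313 2.998 0.746
endloop
endfacet
facet normal 0.742 -0.663 -0.100
outer loop
vertex 3.313 2.998 0.746
vertex 2.743 2.641 -1.113
vertex 3.611 3.387 0.378
endloop
endfacet
facet normal 0.462 0.397 0.793
outer loop
vertex 3.313 2.998 0.746
vertex 3.611 3.387 0.378
vertex 2.914 3.683 0.636
endloop
endfacet
facet normal -0.461 -0.397 -0.794
outer loop
vertex 2.743 2.641 -1.113
vertex 2.046 2.937 -0.856
vertex 2.633 3.203 -1.33
endloop
endfacet
facet normal 0.869 -0.021 -0.495
outer loop
vertex 2.743 2.641 -1.113
vertex 2.633 3.203 -1.33
vertex 3.611 3.387 0.378
endloop
endfacet
facet normal 0.869 -0.021 -0.495
outer loop
vertex 3.611 3.387 0.378
vertex 2.633 3.203 -1.33
vertex 3.501 3.949 0.161
endloop
endfacet
facet normal 0.462 0.397 0.793
outer loop
vertex 3.611 3.387 0.378
vertex 3.501 3.949 0.161
vertex 2.914 3.683 0.636
endloop
endfacet
facet normal -0.461 -0.397 -0.794
outer loop
vertex 2.633 3.203 -1.33
vertex 2.046 2.937 -0.856
vertex 2.179 3.609 -1.269
endloop
endfacet
facet normal 0.487 0.634 -0.601
outer loop
vertex 2.633 3.203 -1.33
vertex 2.179 3.609 -1.269
vertex 3.501 3.949 0.161
endloop
endfacet
facet normal 0.487 0.634 -0.601
outer loop
vertex 3.501 3.949 0.161
vertex 2.179 3.609 -1.269
vertex 3.047 4.355 0.222
endloop
endfacet
facet normal 0.462 0.397 0.793
outer loop
vertex 3.501 3.949 0.161
vertex 3.047 4.355 0.222
vertex 2.914 3.683 0.636
endloop
endfacet
facet normal -0.462 -0.396 -0.794
outer loop
vertex 2.179 3.609 -1.269
vertex 2.046 2.937 -0.856
vertex 1.647 3.622 -0.966
endloop
endfacet
facet normal -0.180 0.918 -0.355
outer loop
vertex 2.179 3.609 -1.269
vertex 1.647 3.622 -0.966
vertex 3.047 4.355 0.222
endloop
endfacet
facet normal -0.180 0.918 -0.354
outer loop
vertex 3.047 4.355 0.222
vertex 1.647 3.622 -0.966
vertex 2.515 4.368 0.526
endloop
endfacet
facet normal 0.463 0.397 0.793
outer loop
vertex 3.047 4.355 0.222
vertex 2.515 4.368 0.526
vertex 2.914 3.683 0.636
endloop
endfacet
facet normal -0.462 -0.397 -0.793
outer loop
vertex 1.647 3.622 -0.966
vertex 2.046 2.937 -0.856
vertex 1.349 3.233 -0.598
endloop
endfacet
facet normal -0.742 0.663 0.100
outer loop
vertex 1.647 3.622 -0.966
vertex 1.349 3.233 -0.598
vertex 2.515 4.368 0.526
endloop
endfacet
facet normal -0.742 0.663 0.100
outer loop
vertex 2.515 4.368 0.526
vertex 1.349 3.233 -0.598
vertex 2.217 3.979 0.893
endloop
endfacet
facet normal 0.461 0.396 0.794
outer loop
vertex 2.515 4.368 0.526
vertex 2.217 3.979 0.893
vertex 2.914 3.683 0.636
endloop
endfacet
facet normal -0.462 -0.397 -0.793
outer loop
vertex 1.349 3.233 -0.598
vertex 2.046 2.937 -0.856
vertex 1.459 2.671 -0.381
endloop
endfacet
facet normal -0.869 0.021 0.495
outer loop
vertex 1.349 3.233 -0.598
vertex 1.459 2.671 -0.381
vertex 2.217 3.979 0.893
endloop
endfacet
facet normal -0.869 0.021 0.495
outer loop
vertex 2.217 3.979 0.893
vertex 1.459 2.671 -0.381
vertex 2.327 3.417 1.11
endloop
endfacet
facet normal 0.461 0.397 0.794
outer loop
vertex 2.217 3.979 0.893
vertex 2.327 3.417 1.11
vertex 2.914 3.683 0.636
endloop
endfacet
facet normal -0.462 -0.397 -0.793
outer loop
vertex 1.459 2.671 -0.381
vertex 2.046 2.937 -0.856
vertex 1.913 2.265 -0.442
endloop
endfacet
facet normal -0.487 -0.634 0.601
outer loop
vertex 1.459 2.671 -0.381
vertex 1.913 2.265 -0.442
vertex 2.327 3.417 1.11
endloop
endfacet
facet normal -0.487 -0.634 0.601
outer loop
vertex 2.327 3.417 1.11
vertex 1.913 2.265 -0.442
vertex 2.781 3.011 1.049
endloop
endfacet
facet normal 0.461 0.397 0.794
outer loop
vertex 2.327 3.417 1.11
vertex 2.781 3.011 1.049
vertex 2.914 3.683 0.636
endloop
endfacet
facet normal -0.463 -0.397 -0.793
outer loop
vertex 1.913 2.265 -0.442
vertex 2.046 2.937 -0.856
vertex 2.445 2.252 -0.746
endloop
endfacet
facet normal 0.180 -0.918 0.354
outer loop
vertex 1.913 2.265 -0.442
vertex 2.445 2.252 -0.746
vertex 2.781 3.011 1.049
endloop
endfacet
facet normal 0.179 -0.918 0.354
outer loop
vertex 2.781 3.011 1.049
vertex 2.445 2.252 -0.746
vertex 3.313 2.998 0.746
endloop
endfacet
facet normal 0.462 0.396 0.794
outer loop
vertex 2.781 3.011 1.049
vertex 3.313 2.998 0.746
vertex 2.914 3.683 0.636
endloop
endfacet
facet normal -0.627 -0.624 0.467
outer loop
vertex 0.312 -3.519 -1.892
vertex 0.08 -2.336 -0.623
vertex -0.41 -3.15 -2.368
endloop
endfacet
facet normal 0.132 -0.676 -0.725
outer loop
vertex 0.38 -2.364 -2.957
vertex 0.312 -3.519 -1.892
vertex -0.41 -3.15 -2.368
endloop
endfacet
facet normal -0.627 -0.624 0.467
outer loop
vertex -0.41 -3.15 -2.368
vertex 0.08 -2.336 -0.623
vertex -0.642 -1.967 -1.099
endloop
endfacet
facet normal -0.768 0.392 -0.506
outer loop
vertex -0.642 -1.967 -1.099
vertex 0.38 -2.364 -2.957
vertex -0.41 -3.15 -2.368
endloop
endfacet
facet normal 0.768 -0.392 0.506
outer loop
vertex 0.312 -3.519 -1.892
vertex 0.87 -1.55 -1.212
vertex 0.08 -2.336 -0.623
endloop
endfacet
facet normal 0.132 -0.676 -0.725
outer loop
vertex 1.102 -2.733 -2.481
vertex 0.312 -3.519 -1.892
vertex 0.38 -2.364 -2.957
endloop
endfacet
facet normal 0.768 -0.392 0.506
outer loop
vertex 1.102 -2.733 -2.481
vertex 0.87 -1.55 -1.212
vertex 0.312 -3.519 -1.892
endloop
endfacet
facet normal -0.132 0.676 0.725
outer loop
vertex 0.08 -2.336 -0.623
vertex 0.87 -1.55 -1.212
vertex -0.642 -1.967 -1.099
endloop
endfacet
facet normal -0.768 0.392 -0.506
outer loop
vertex 0.148 -1.181 -1.688
vertex 0.38 -2.364 -2.957
vertex -0.642 -1.967 -1.099
endloop
endfacet
facet normal -0.132 0.676 0.725
outer loop
vertex -0.642 -1.967 -1.099
vertex 0.87 -1.55 -1.212
vertex 0.148 -1.181 -1.688
endloop
endfacet
facet normal 0.627 0.624 -0.467
outer loop
vertex 0.148 -1.181 -1.688
vertex 1.102 -2.733 -2.481
vertex 0.38 -2.364 -2.957
endloop
endfacet
facet normal 0.627 0.624 -0.467
outer loop
vertex 0.87 -1.55 -1.212
vertex 1.102 -2.733 -2.481
vertex 0.148 -1.181 -1.688
endloop
endfacet

endsolid


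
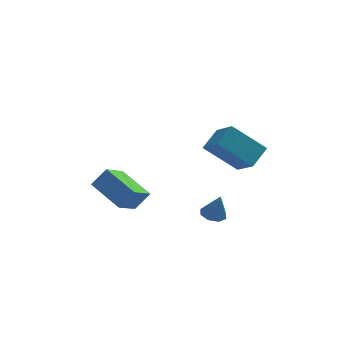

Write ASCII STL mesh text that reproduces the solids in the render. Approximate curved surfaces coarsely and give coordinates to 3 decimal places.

solid 
facet normal -0.235 0.129 -0.964
outer loop
vertex 2.588 -2.131 -2.751
vertex 1.946 -2.35 -2.624
vertex 2.262 -1.737 -2.619
endloop
endfacet
facet normal 0.781 0.541 0.313
outer loop
vertex 2.588 -2.131 -2.751
vertex 2.262 -1.737 -2.619
vertex 2.274 -2.53 -1.276
endloop
endfacet
facet normal -0.234 0.129 -0.964
outer loop
vertex 2.262 -1.737 -2.619
vertex 1.946 -2.35 -2.624
vertex 1.751 -1.702 -2.49
endloop
endfacet
facet normal 0.184 0.847 0.499
outer loop
vertex 2.262 -1.737 -2.619
vertex 1.751 -1.702 -2.49
vertex 2.274 -2.53 -1.276
endloop
endfacet
facet normal -0.233 0.129 -0.964
outer loop
vertex 1.751 -1.702 -2.49
vertex 1.946 -2.35 -2.624
vertex 1.354 -2.046 -2.44
endloop
endfacet
facet normal -0.464 0.626 0.627
outer loop
vertex 1.751 -1.702 -2.49
vertex 1.354 -2.046 -2.44
vertex 2.274 -2.53 -1.276
endloop
endfacet
facet normal -0.233 0.129 -0.964
outer loop
vertex 1.354 -2.046 -2.44
vertex 1.946 -2.35 -2.624
vertex 1.304 -2.569 -2.498
endloop
endfacet
facet normal -0.783 0.006 0.622
outer loop
vertex 1.354 -2.046 -2.44
vertex 1.304 -2.569 -2.498
vertex 2.274 -2.53 -1.276
endloop
endfacet
facet normal -0.233 0.130 -0.964
outer loop
vertex 1.304 -2.569 -2.498
vertex 1.946 -2.35 -2.624
vertex 1.63 -2.963 -2.63
endloop
endfacet
facet normal -0.586 -0.648 0.486
outer loop
vertex 1.304 -2.569 -2.498
vertex 1.63 -2.963 -2.63
vertex 2.274 -2.53 -1.276
endloop
endfacet
facet normal -0.234 0.130 -0.963
outer loop
vertex 1.63 -2.963 -2.63
vertex 1.946 -2.35 -2.624
vertex 2.141 -2.998 -2.759
endloop
endfacet
facet normal 0.010 -0.954 0.300
outer loop
vertex 1.63 -2.963 -2.63
vertex 2.141 -2.998 -2.759
vertex 2.274 -2.53 -1.276
endloop
endfacet
facet normal -0.235 0.130 -0.963
outer loop
vertex 2.141 -2.998 -2.759
vertex 1.946 -2.35 -2.624
vertex 2.537 -2.653 -2.809
endloop
endfacet
facet normal 0.659 -0.732 0.172
outer loop
vertex 2.141 -2.998 -2.759
vertex 2.537 -2.653 -2.809
vertex 2.274 -2.53 -1.276
endloop
endfacet
facet normal -0.235 0.130 -0.963
outer loop
vertex 2.537 -2.653 -2.809
vertex 1.946 -2.35 -2.624
vertex 2.588 -2.131 -2.751
endloop
endfacet
facet normal 0.977 -0.115 0.177
outer loop
vertex 2.537 -2.653 -2.809
vertex 2.588 -2.131 -2.751
vertex 2.274 -2.53 -1.276
endloop
endfacet
facet normal -0.754 0.170 0.635
outer loop
vertex 2.693 -3.11 3.973
vertex 2.135 -1.808 2.962
vertex 1.93 -3.963 3.296
endloop
endfacet
facet normal 0.321 -0.748 0.581
outer loop
vertex 3.565 -4.332 1.918
vertex 2.693 -3.11 3.973
vertex 1.93 -3.963 3.296
endloop
endfacet
facet normal -0.754 0.170 0.635
outer loop
vertex 1.93 -3.963 3.296
vertex 2.135 -1.808 2.962
vertex 1.372 -2.661 2.285
endloop
endfacet
facet normal -0.574 -0.641 -0.509
outer loop
vertex 1.372 -2.661 2.285
vertex 3.565 -4.332 1.918
vertex 1.93 -3.963 3.296
endloop
endfacet
facet normal 0.574 0.641 0.509
outer loop
vertex 2.693 -3.11 3.973
vertex 3.77 -2.177 1.584
vertex 2.135 -1.808 2.962
endloop
endfacet
facet normal 0.321 -0.748 0.581
outer loop
vertex 4.328 -3.479 2.595
vertex 2.693 -3.11 3.973
vertex 3.565 -4.332 1.918
endloop
endfacet
facet normal 0.574 0.641 0.509
outer loop
vertex 4.328 -3.479 2.595
vertex 3.77 -2.177 1.584
vertex 2.693 -3.11 3.973
endloop
endfacet
facet normal -0.321 0.748 -0.581
outer loop
vertex 2.135 -1.808 2.962
vertex 3.77 -2.177 1.584
vertex 1.372 -2.661 2.285
endloop
endfacet
facet normal -0.574 -0.641 -0.509
outer loop
vertex 3.007 -3.03 0.907
vertex 3.565 -4.332 1.918
vertex 1.372 -2.661 2.285
endloop
endfacet
facet normal -0.321 0.748 -0.581
outer loop
vertex 1.372 -2.661 2.285
vertex 3.77 -2.177 1.584
vertex 3.007 -3.03 0.907
endloop
endfacet
facet normal 0.754 -0.170 -0.635
outer loop
vertex 3.007 -3.03 0.907
vertex 4.328 -3.479 2.595
vertex 3.565 -4.332 1.918
endloop
endfacet
facet normal 0.754 -0.170 -0.635
outer loop
vertex 3.77 -2.177 1.584
vertex 4.328 -3.479 2.595
vertex 3.007 -3.03 0.907
endloop
endfacet
facet normal -0.599 0.713 0.365
outer loop
vertex -3.829 0.905 -2.251
vertex -3.046 1.079 -1.305
vertex -2.962 2.114 -3.191
endloop
endfacet
facet normal -0.631 -0.140 -0.763
outer loop
vertex -1.674 0.581 -3.975
vertex -3.829 0.905 -2.251
vertex -2.962 2.114 -3.191
endloop
endfacet
facet normal -0.599 0.713 0.365
outer loop
vertex -2.962 2.114 -3.191
vertex -3.046 1.079 -1.305
vertex -2.179 2.288 -2.245
endloop
endfacet
facet normal 0.493 0.687 -0.534
outer loop
vertex -2.179 2.288 -2.245
vertex -1.674 0.581 -3.975
vertex -2.962 2.114 -3.191
endloop
endfacet
facet normal -0.493 -0.687 0.534
outer loop
vertex -3.829 0.905 -2.251
vertex -1.758 -0.454 -2.089
vertex -3.046 1.079 -1.305
endloop
endfacet
facet normal -0.631 -0.140 -0.763
outer loop
vertex -2.541 -0.628 -3.035
vertex -3.829 0.905 -2.251
vertex -1.674 0.581 -3.975
endloop
endfacet
facet normal -0.493 -0.687 0.534
outer loop
vertex -2.541 -0.628 -3.035
vertex -1.758 -0.454 -2.089
vertex -3.829 0.905 -2.251
endloop
endfacet
facet normal 0.631 0.140 0.763
outer loop
vertex -3.046 1.079 -1.305
vertex -1.758 -0.454 -2.089
vertex -2.179 2.288 -2.245
endloop
endfacet
facet normal 0.493 0.687 -0.534
outer loop
vertex -0.891 0.755 -3.029
vertex -1.674 0.581 -3.975
vertex -2.179 2.288 -2.245
endloop
endfacet
facet normal 0.631 0.140 0.763
outer loop
vertex -2.179 2.288 -2.245
vertex -1.758 -0.454 -2.089
vertex -0.891 0.755 -3.029
endloop
endfacet
facet normal 0.599 -0.713 -0.365
outer loop
vertex -0.891 0.755 -3.029
vertex -2.541 -0.628 -3.035
vertex -1.674 0.581 -3.975
endloop
endfacet
facet normal 0.599 -0.713 -0.365
outer loop
vertex -1.758 -0.454 -2.089
vertex -2.541 -0.628 -3.035
vertex -0.891 0.755 -3.029
endloop
endfacet

endsolid


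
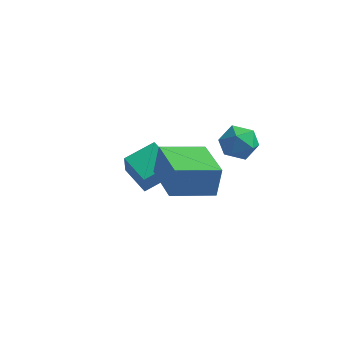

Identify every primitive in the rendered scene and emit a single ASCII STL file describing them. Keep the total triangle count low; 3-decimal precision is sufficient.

solid 
facet normal -0.561 0.814 -0.152
outer loop
vertex -0.537 -2.504 1.25
vertex 0.87 -1.6 0.894
vertex -0.644 -2.794 0.09
endloop
endfacet
facet normal -0.823 -0.529 0.208
outer loop
vertex 0.45 -4.38 0.386
vertex -0.537 -2.504 1.25
vertex -0.644 -2.794 0.09
endloop
endfacet
facet normal -0.561 0.814 -0.151
outer loop
vertex -0.644 -2.794 0.09
vertex 0.87 -1.6 0.894
vertex 0.763 -1.889 -0.265
endloop
endfacet
facet normal -0.089 -0.241 -0.966
outer loop
vertex 0.763 -1.889 -0.265
vertex 0.45 -4.38 0.386
vertex -0.644 -2.794 0.09
endloop
endfacet
facet normal 0.089 0.242 0.966
outer loop
vertex -0.537 -2.504 1.25
vertex 1.964 -3.186 1.19
vertex 0.87 -1.6 0.894
endloop
endfacet
facet normal -0.823 -0.529 0.208
outer loop
vertex 0.557 -4.091 1.545
vertex -0.537 -2.504 1.25
vertex 0.45 -4.38 0.386
endloop
endfacet
facet normal 0.089 0.241 0.966
outer loop
vertex 0.557 -4.091 1.545
vertex 1.964 -3.186 1.19
vertex -0.537 -2.504 1.25
endloop
endfacet
facet normal 0.823 0.529 -0.208
outer loop
vertex 0.87 -1.6 0.894
vertex 1.964 -3.186 1.19
vertex 0.763 -1.889 -0.265
endloop
endfacet
facet normal -0.089 -0.241 -0.966
outer loop
vertex 1.857 -3.476 0.03
vertex 0.45 -4.38 0.386
vertex 0.763 -1.889 -0.265
endloop
endfacet
facet normal 0.823 0.529 -0.208
outer loop
vertex 0.763 -1.889 -0.265
vertex 1.964 -3.186 1.19
vertex 1.857 -3.476 0.03
endloop
endfacet
facet normal 0.561 -0.814 0.151
outer loop
vertex 1.857 -3.476 0.03
vertex 0.557 -4.091 1.545
vertex 0.45 -4.38 0.386
endloop
endfacet
facet normal 0.561 -0.813 0.152
outer loop
vertex 1.964 -3.186 1.19
vertex 0.557 -4.091 1.545
vertex 1.857 -3.476 0.03
endloop
endfacet
facet normal -0.616 -0.743 -0.262
outer loop
vertex -1.504 -1.379 -1.789
vertex -2.476 -0.729 -1.346
vertex -1.67 -0.826 -2.965
endloop
endfacet
facet normal 0.777 -0.520 -0.354
outer loop
vertex -0.844 0.169 -2.614
vertex -1.504 -1.379 -1.789
vertex -1.67 -0.826 -2.965
endloop
endfacet
facet normal -0.616 -0.743 -0.262
outer loop
vertex -1.67 -0.826 -2.965
vertex -2.476 -0.729 -1.346
vertex -2.642 -0.176 -2.522
endloop
endfacet
facet normal -0.127 0.422 -0.898
outer loop
vertex -2.642 -0.176 -2.522
vertex -0.844 0.169 -2.614
vertex -1.67 -0.826 -2.965
endloop
endfacet
facet normal 0.127 -0.422 0.898
outer loop
vertex -1.504 -1.379 -1.789
vertex -1.65 0.266 -0.995
vertex -2.476 -0.729 -1.346
endloop
endfacet
facet normal 0.777 -0.520 -0.354
outer loop
vertex -0.678 -0.384 -1.438
vertex -1.504 -1.379 -1.789
vertex -0.844 0.169 -2.614
endloop
endfacet
facet normal 0.127 -0.422 0.898
outer loop
vertex -0.678 -0.384 -1.438
vertex -1.65 0.266 -0.995
vertex -1.504 -1.379 -1.789
endloop
endfacet
facet normal -0.777 0.520 0.354
outer loop
vertex -2.476 -0.729 -1.346
vertex -1.65 0.266 -0.995
vertex -2.642 -0.176 -2.522
endloop
endfacet
facet normal -0.127 0.422 -0.898
outer loop
vertex -1.816 0.819 -2.171
vertex -0.844 0.169 -2.614
vertex -2.642 -0.176 -2.522
endloop
endfacet
facet normal -0.777 0.520 0.354
outer loop
vertex -2.642 -0.176 -2.522
vertex -1.65 0.266 -0.995
vertex -1.816 0.819 -2.171
endloop
endfacet
facet normal 0.616 0.743 0.262
outer loop
vertex -1.816 0.819 -2.171
vertex -0.678 -0.384 -1.438
vertex -0.844 0.169 -2.614
endloop
endfacet
facet normal 0.616 0.743 0.262
outer loop
vertex -1.65 0.266 -0.995
vertex -0.678 -0.384 -1.438
vertex -1.816 0.819 -2.171
endloop
endfacet
facet normal -0.517 0.813 0.268
outer loop
vertex 1.459 1.607 -0.61
vertex 0.751 1.226 -0.82
vertex 1.045 1.158 -0.046
endloop
endfacet
facet normal 0.078 0.751 0.655
outer loop
vertex 1.459 1.607 -0.61
vertex 1.045 1.158 -0.046
vertex 1.874 1.11 -0.09
endloop
endfacet
facet normal 0.634 0.745 0.206
outer loop
vertex 1.459 1.607 -0.61
vertex 1.874 1.11 -0.09
vertex 2.091 1.147 -0.89
endloop
endfacet
facet normal 0.382 0.803 -0.457
outer loop
vertex 1.459 1.607 -0.61
vertex 2.091 1.147 -0.89
vertex 1.398 1.219 -1.342
endloop
endfacet
facet normal -0.330 0.845 -0.420
outer loop
vertex 1.459 1.607 -0.61
vertex 1.398 1.219 -1.342
vertex 0.751 1.226 -0.82
endloop
endfacet
facet normal 0.060 0.122 0.991
outer loop
vertex 1.874 1.11 -0.09
vertex 1.045 1.158 -0.046
vertex 1.422 0.421 0.022
endloop
endfacet
facet normal -0.905 0.220 0.363
outer loop
vertex 1.045 1.158 -0.046
vertex 0.751 1.226 -0.82
vertex 0.729 0.493 -0.43
endloop
endfacet
facet normal -0.602 0.273 -0.750
outer loop
vertex 0.751 1.226 -0.82
vertex 1.398 1.219 -1.342
vertex 0.946 0.53 -1.23
endloop
endfacet
facet normal 0.549 0.206 -0.810
outer loop
vertex 1.398 1.219 -1.342
vertex 2.091 1.147 -0.89
vertex 1.775 0.482 -1.274
endloop
endfacet
facet normal 0.958 0.112 0.265
outer loop
vertex 2.091 1.147 -0.89
vertex 1.874 1.11 -0.09
vertex 2.069 0.414 -0.5
endloop
endfacet
facet normal -0.382 -0.803 0.457
outer loop
vertex 1.361 0.033 -0.71
vertex 1.422 0.421 0.022
vertex 0.729 0.493 -0.43
endloop
endfacet
facet normal -0.634 -0.745 -0.206
outer loop
vertex 1.361 0.033 -0.71
vertex 0.729 0.493 -0.43
vertex 0.946 0.53 -1.23
endloop
endfacet
facet normal -0.078 -0.751 -0.655
outer loop
vertex 1.361 0.033 -0.71
vertex 0.946 0.53 -1.23
vertex 1.775 0.482 -1.274
endloop
endfacet
facet normal 0.517 -0.813 -0.268
outer loop
vertex 1.361 0.033 -0.71
vertex 1.775 0.482 -1.274
vertex 2.069 0.414 -0.5
endloop
endfacet
facet normal 0.330 -0.845 0.420
outer loop
vertex 1.361 0.033 -0.71
vertex 2.069 0.414 -0.5
vertex 1.422 0.421 0.022
endloop
endfacet
facet normal -0.549 -0.206 0.810
outer loop
vertex 0.729 0.493 -0.43
vertex 1.422 0.421 0.022
vertex 1.045 1.158 -0.046
endloop
endfacet
facet normal -0.958 -0.112 -0.265
outer loop
vertex 0.946 0.53 -1.23
vertex 0.729 0.493 -0.43
vertex 0.751 1.226 -0.82
endloop
endfacet
facet normal -0.060 -0.122 -0.991
outer loop
vertex 1.775 0.482 -1.274
vertex 0.946 0.53 -1.23
vertex 1.398 1.219 -1.342
endloop
endfacet
facet normal 0.905 -0.220 -0.363
outer loop
vertex 2.069 0.414 -0.5
vertex 1.775 0.482 -1.274
vertex 2.091 1.147 -0.89
endloop
endfacet
facet normal 0.602 -0.273 0.750
outer loop
vertex 1.422 0.421 0.022
vertex 2.069 0.414 -0.5
vertex 1.874 1.11 -0.09
endloop
endfacet

endsolid


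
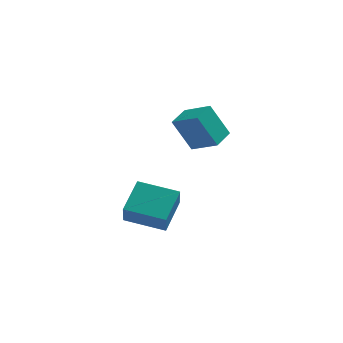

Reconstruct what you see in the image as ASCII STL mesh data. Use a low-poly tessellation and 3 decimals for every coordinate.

solid 
facet normal -0.758 0.469 -0.453
outer loop
vertex -2.245 1.461 2.496
vertex -1.797 2.34 2.657
vertex -1.506 1.335 1.128
endloop
endfacet
facet normal -0.448 -0.880 -0.161
outer loop
vertex -0.543 0.74 1.703
vertex -2.245 1.461 2.496
vertex -1.506 1.335 1.128
endloop
endfacet
facet normal -0.758 0.469 -0.453
outer loop
vertex -1.506 1.335 1.128
vertex -1.797 2.34 2.657
vertex -1.058 2.215 1.289
endloop
endfacet
facet normal 0.474 -0.081 -0.877
outer loop
vertex -1.058 2.215 1.289
vertex -0.543 0.74 1.703
vertex -1.506 1.335 1.128
endloop
endfacet
facet normal -0.474 0.081 0.877
outer loop
vertex -2.245 1.461 2.496
vertex -0.834 1.745 3.232
vertex -1.797 2.34 2.657
endloop
endfacet
facet normal -0.448 -0.879 -0.162
outer loop
vertex -1.282 0.865 3.071
vertex -2.245 1.461 2.496
vertex -0.543 0.74 1.703
endloop
endfacet
facet normal -0.474 0.081 0.877
outer loop
vertex -1.282 0.865 3.071
vertex -0.834 1.745 3.232
vertex -2.245 1.461 2.496
endloop
endfacet
facet normal 0.447 0.880 0.161
outer loop
vertex -1.797 2.34 2.657
vertex -0.834 1.745 3.232
vertex -1.058 2.215 1.289
endloop
endfacet
facet normal 0.474 -0.081 -0.877
outer loop
vertex -0.095 1.619 1.864
vertex -0.543 0.74 1.703
vertex -1.058 2.215 1.289
endloop
endfacet
facet normal 0.448 0.879 0.161
outer loop
vertex -1.058 2.215 1.289
vertex -0.834 1.745 3.232
vertex -0.095 1.619 1.864
endloop
endfacet
facet normal 0.758 -0.469 0.453
outer loop
vertex -0.095 1.619 1.864
vertex -1.282 0.865 3.071
vertex -0.543 0.74 1.703
endloop
endfacet
facet normal 0.758 -0.469 0.453
outer loop
vertex -0.834 1.745 3.232
vertex -1.282 0.865 3.071
vertex -0.095 1.619 1.864
endloop
endfacet
facet normal -0.955 0.244 0.168
outer loop
vertex -4.048 0.722 -1.839
vertex -3.576 2.06 -1.099
vertex -4.077 1.237 -2.753
endloop
endfacet
facet normal -0.295 -0.836 -0.462
outer loop
vertex -2.444 0.82 -3.041
vertex -4.048 0.722 -1.839
vertex -4.077 1.237 -2.753
endloop
endfacet
facet normal -0.955 0.244 0.168
outer loop
vertex -4.077 1.237 -2.753
vertex -3.576 2.06 -1.099
vertex -3.605 2.575 -2.014
endloop
endfacet
facet normal -0.028 0.491 -0.871
outer loop
vertex -3.605 2.575 -2.014
vertex -2.444 0.82 -3.041
vertex -4.077 1.237 -2.753
endloop
endfacet
facet normal 0.028 -0.491 0.871
outer loop
vertex -4.048 0.722 -1.839
vertex -1.943 1.643 -1.387
vertex -3.576 2.06 -1.099
endloop
endfacet
facet normal -0.295 -0.837 -0.462
outer loop
vertex -2.415 0.305 -2.126
vertex -4.048 0.722 -1.839
vertex -2.444 0.82 -3.041
endloop
endfacet
facet normal 0.028 -0.491 0.871
outer loop
vertex -2.415 0.305 -2.126
vertex -1.943 1.643 -1.387
vertex -4.048 0.722 -1.839
endloop
endfacet
facet normal 0.295 0.837 0.462
outer loop
vertex -3.576 2.06 -1.099
vertex -1.943 1.643 -1.387
vertex -3.605 2.575 -2.014
endloop
endfacet
facet normal -0.028 0.491 -0.871
outer loop
vertex -1.972 2.158 -2.301
vertex -2.444 0.82 -3.041
vertex -3.605 2.575 -2.014
endloop
endfacet
facet normal 0.295 0.836 0.462
outer loop
vertex -3.605 2.575 -2.014
vertex -1.943 1.643 -1.387
vertex -1.972 2.158 -2.301
endloop
endfacet
facet normal 0.955 -0.244 -0.168
outer loop
vertex -1.972 2.158 -2.301
vertex -2.415 0.305 -2.126
vertex -2.444 0.82 -3.041
endloop
endfacet
facet normal 0.955 -0.244 -0.168
outer loop
vertex -1.943 1.643 -1.387
vertex -2.415 0.305 -2.126
vertex -1.972 2.158 -2.301
endloop
endfacet

endsolid


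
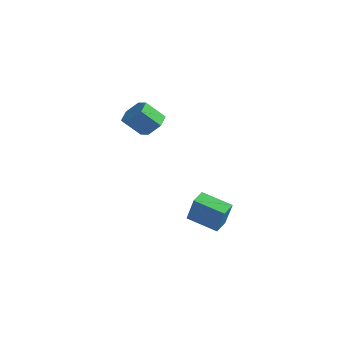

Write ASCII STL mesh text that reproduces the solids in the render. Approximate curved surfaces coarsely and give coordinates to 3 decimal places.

solid 
facet normal 0.369 0.587 -0.721
outer loop
vertex 0.356 1.949 3.665
vertex -0.072 1.35 2.958
vertex -0.591 2.142 3.338
endloop
endfacet
facet normal -0.052 0.787 0.615
outer loop
vertex 0.356 1.949 3.665
vertex -0.591 2.142 3.338
vertex -0.26 0.968 4.868
endloop
endfacet
facet normal -0.051 0.787 0.615
outer loop
vertex -0.26 0.968 4.868
vertex -0.591 2.142 3.338
vertex -1.206 1.161 4.542
endloop
endfacet
facet normal -0.368 -0.587 0.721
outer loop
vertex -0.26 0.968 4.868
vertex -1.206 1.161 4.542
vertex -0.688 0.37 4.162
endloop
endfacet
facet normal 0.368 0.587 -0.721
outer loop
vertex -0.591 2.142 3.338
vertex -0.072 1.35 2.958
vertex -1.019 1.544 2.632
endloop
endfacet
facet normal -0.830 0.558 0.031
outer loop
vertex -0.591 2.142 3.338
vertex -1.019 1.544 2.632
vertex -1.206 1.161 4.542
endloop
endfacet
facet normal -0.830 0.558 0.031
outer loop
vertex -1.206 1.161 4.542
vertex -1.019 1.544 2.632
vertex -1.634 0.563 3.835
endloop
endfacet
facet normal -0.369 -0.588 0.720
outer loop
vertex -1.206 1.161 4.542
vertex -1.634 0.563 3.835
vertex -0.688 0.37 4.162
endloop
endfacet
facet normal 0.368 0.587 -0.721
outer loop
vertex -1.019 1.544 2.632
vertex -0.072 1.35 2.958
vertex -0.5 0.752 2.252
endloop
endfacet
facet normal -0.778 -0.229 -0.585
outer loop
vertex -1.019 1.544 2.632
vertex -0.5 0.752 2.252
vertex -1.634 0.563 3.835
endloop
endfacet
facet normal -0.778 -0.228 -0.585
outer loop
vertex -1.634 0.563 3.835
vertex -0.5 0.752 2.252
vertex -1.116 -0.229 3.455
endloop
endfacet
facet normal -0.369 -0.587 0.721
outer loop
vertex -1.634 0.563 3.835
vertex -1.116 -0.229 3.455
vertex -0.688 0.37 4.162
endloop
endfacet
facet normal 0.368 0.587 -0.721
outer loop
vertex -0.5 0.752 2.252
vertex -0.072 1.35 2.958
vertex 0.446 0.559 2.578
endloop
endfacet
facet normal 0.051 -0.787 -0.615
outer loop
vertex -0.5 0.752 2.252
vertex 0.446 0.559 2.578
vertex -1.116 -0.229 3.455
endloop
endfacet
facet normal 0.052 -0.787 -0.615
outer loop
vertex -1.116 -0.229 3.455
vertex 0.446 0.559 2.578
vertex -0.169 -0.422 3.782
endloop
endfacet
facet normal -0.369 -0.587 0.721
outer loop
vertex -1.116 -0.229 3.455
vertex -0.169 -0.422 3.782
vertex -0.688 0.37 4.162
endloop
endfacet
facet normal 0.369 0.588 -0.720
outer loop
vertex 0.446 0.559 2.578
vertex -0.072 1.35 2.958
vertex 0.874 1.157 3.285
endloop
endfacet
facet normal 0.830 -0.558 -0.031
outer loop
vertex 0.446 0.559 2.578
vertex 0.874 1.157 3.285
vertex -0.169 -0.422 3.782
endloop
endfacet
facet normal 0.830 -0.558 -0.031
outer loop
vertex -0.169 -0.422 3.782
vertex 0.874 1.157 3.285
vertex 0.259 0.176 4.488
endloop
endfacet
facet normal -0.368 -0.587 0.721
outer loop
vertex -0.169 -0.422 3.782
vertex 0.259 0.176 4.488
vertex -0.688 0.37 4.162
endloop
endfacet
facet normal 0.369 0.587 -0.721
outer loop
vertex 0.874 1.157 3.285
vertex -0.072 1.35 2.958
vertex 0.356 1.949 3.665
endloop
endfacet
facet normal 0.778 0.229 0.584
outer loop
vertex 0.874 1.157 3.285
vertex 0.356 1.949 3.665
vertex 0.259 0.176 4.488
endloop
endfacet
facet normal 0.778 0.229 0.585
outer loop
vertex 0.259 0.176 4.488
vertex 0.356 1.949 3.665
vertex -0.26 0.968 4.868
endloop
endfacet
facet normal -0.368 -0.587 0.721
outer loop
vertex 0.259 0.176 4.488
vertex -0.26 0.968 4.868
vertex -0.688 0.37 4.162
endloop
endfacet
facet normal -0.837 -0.422 0.349
outer loop
vertex 2.86 2.013 -2.438
vertex 2.493 2.968 -2.162
vertex 1.986 2.214 -4.293
endloop
endfacet
facet normal 0.346 -0.901 -0.261
outer loop
vertex 3.727 3.092 -5.018
vertex 2.86 2.013 -2.438
vertex 1.986 2.214 -4.293
endloop
endfacet
facet normal -0.837 -0.422 0.348
outer loop
vertex 1.986 2.214 -4.293
vertex 2.493 2.968 -2.162
vertex 1.619 3.17 -4.017
endloop
endfacet
facet normal -0.424 0.097 -0.900
outer loop
vertex 1.619 3.17 -4.017
vertex 3.727 3.092 -5.018
vertex 1.986 2.214 -4.293
endloop
endfacet
facet normal 0.424 -0.097 0.900
outer loop
vertex 2.86 2.013 -2.438
vertex 4.234 3.846 -2.887
vertex 2.493 2.968 -2.162
endloop
endfacet
facet normal 0.345 -0.901 -0.261
outer loop
vertex 4.601 2.89 -3.163
vertex 2.86 2.013 -2.438
vertex 3.727 3.092 -5.018
endloop
endfacet
facet normal 0.424 -0.097 0.900
outer loop
vertex 4.601 2.89 -3.163
vertex 4.234 3.846 -2.887
vertex 2.86 2.013 -2.438
endloop
endfacet
facet normal -0.346 0.901 0.261
outer loop
vertex 2.493 2.968 -2.162
vertex 4.234 3.846 -2.887
vertex 1.619 3.17 -4.017
endloop
endfacet
facet normal -0.424 0.097 -0.900
outer loop
vertex 3.36 4.047 -4.742
vertex 3.727 3.092 -5.018
vertex 1.619 3.17 -4.017
endloop
endfacet
facet normal -0.346 0.901 0.261
outer loop
vertex 1.619 3.17 -4.017
vertex 4.234 3.846 -2.887
vertex 3.36 4.047 -4.742
endloop
endfacet
facet normal 0.837 0.422 -0.348
outer loop
vertex 3.36 4.047 -4.742
vertex 4.601 2.89 -3.163
vertex 3.727 3.092 -5.018
endloop
endfacet
facet normal 0.837 0.422 -0.349
outer loop
vertex 4.234 3.846 -2.887
vertex 4.601 2.89 -3.163
vertex 3.36 4.047 -4.742
endloop
endfacet

endsolid


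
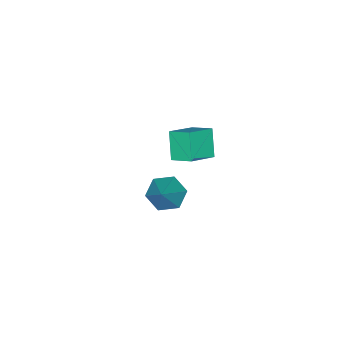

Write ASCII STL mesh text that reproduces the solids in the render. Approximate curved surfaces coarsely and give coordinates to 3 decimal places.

solid 
facet normal -0.435 -0.403 0.805
outer loop
vertex -3.527 -1.986 0.544
vertex -3.561 -1.049 0.994
vertex -4.705 -1.774 0.013
endloop
endfacet
facet normal 0.033 -0.901 -0.432
outer loop
vertex -4.139 -1.251 -1.034
vertex -3.527 -1.986 0.544
vertex -4.705 -1.774 0.013
endloop
endfacet
facet normal -0.435 -0.403 0.805
outer loop
vertex -4.705 -1.774 0.013
vertex -3.561 -1.049 0.994
vertex -4.739 -0.837 0.463
endloop
endfacet
facet normal -0.900 0.162 -0.405
outer loop
vertex -4.739 -0.837 0.463
vertex -4.139 -1.251 -1.034
vertex -4.705 -1.774 0.013
endloop
endfacet
facet normal 0.900 -0.162 0.405
outer loop
vertex -3.527 -1.986 0.544
vertex -2.995 -0.526 -0.053
vertex -3.561 -1.049 0.994
endloop
endfacet
facet normal 0.033 -0.901 -0.432
outer loop
vertex -2.961 -1.463 -0.503
vertex -3.527 -1.986 0.544
vertex -4.139 -1.251 -1.034
endloop
endfacet
facet normal 0.900 -0.162 0.405
outer loop
vertex -2.961 -1.463 -0.503
vertex -2.995 -0.526 -0.053
vertex -3.527 -1.986 0.544
endloop
endfacet
facet normal -0.033 0.901 0.432
outer loop
vertex -3.561 -1.049 0.994
vertex -2.995 -0.526 -0.053
vertex -4.739 -0.837 0.463
endloop
endfacet
facet normal -0.900 0.162 -0.405
outer loop
vertex -4.173 -0.314 -0.584
vertex -4.139 -1.251 -1.034
vertex -4.739 -0.837 0.463
endloop
endfacet
facet normal -0.033 0.901 0.432
outer loop
vertex -4.739 -0.837 0.463
vertex -2.995 -0.526 -0.053
vertex -4.173 -0.314 -0.584
endloop
endfacet
facet normal 0.435 0.403 -0.805
outer loop
vertex -4.173 -0.314 -0.584
vertex -2.961 -1.463 -0.503
vertex -4.139 -1.251 -1.034
endloop
endfacet
facet normal 0.435 0.403 -0.805
outer loop
vertex -2.995 -0.526 -0.053
vertex -2.961 -1.463 -0.503
vertex -4.173 -0.314 -0.584
endloop
endfacet
facet normal -0.631 -0.348 -0.693
outer loop
vertex 0.863 0.274 1.462
vertex 0.399 0.863 1.588
vertex 0.947 0.916 1.063
endloop
endfacet
facet normal 0.947 -0.250 -0.202
outer loop
vertex 0.863 0.274 1.462
vertex 0.947 0.916 1.063
vertex 1.441 1.437 2.732
endloop
endfacet
facet normal -0.631 -0.347 -0.694
outer loop
vertex 0.947 0.916 1.063
vertex 0.399 0.863 1.588
vertex 0.483 1.505 1.19
endloop
endfacet
facet normal 0.679 0.620 -0.394
outer loop
vertex 0.947 0.916 1.063
vertex 0.483 1.505 1.19
vertex 1.441 1.437 2.732
endloop
endfacet
facet normal -0.631 -0.348 -0.694
outer loop
vertex 0.483 1.505 1.19
vertex 0.399 0.863 1.588
vertex -0.064 1.452 1.714
endloop
endfacet
facet normal -0.034 0.997 0.065
outer loop
vertex 0.483 1.505 1.19
vertex -0.064 1.452 1.714
vertex 1.441 1.437 2.732
endloop
endfacet
facet normal -0.631 -0.348 -0.693
outer loop
vertex -0.064 1.452 1.714
vertex 0.399 0.863 1.588
vertex -0.148 0.81 2.113
endloop
endfacet
facet normal -0.479 0.508 0.716
outer loop
vertex -0.064 1.452 1.714
vertex -0.148 0.81 2.113
vertex 1.441 1.437 2.732
endloop
endfacet
facet normal -0.631 -0.348 -0.693
outer loop
vertex -0.148 0.81 2.113
vertex 0.399 0.863 1.588
vertex 0.316 0.221 1.986
endloop
endfacet
facet normal -0.211 -0.362 0.908
outer loop
vertex -0.148 0.81 2.113
vertex 0.316 0.221 1.986
vertex 1.441 1.437 2.732
endloop
endfacet
facet normal -0.631 -0.348 -0.694
outer loop
vertex 0.316 0.221 1.986
vertex 0.399 0.863 1.588
vertex 0.863 0.274 1.462
endloop
endfacet
facet normal 0.502 -0.739 0.449
outer loop
vertex 0.316 0.221 1.986
vertex 0.863 0.274 1.462
vertex 1.441 1.437 2.732
endloop
endfacet

endsolid


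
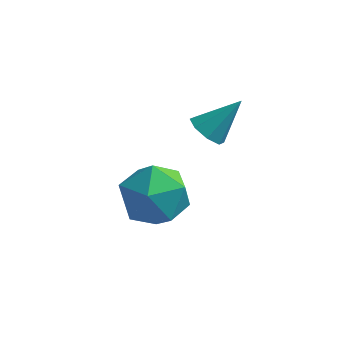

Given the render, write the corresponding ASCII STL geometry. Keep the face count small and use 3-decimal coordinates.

solid 
facet normal -0.563 -0.421 -0.711
outer loop
vertex 2.295 -2.514 2.361
vertex 1.821 -2.106 2.495
vertex 2.322 -2.103 2.096
endloop
endfacet
facet normal 0.976 -0.160 -0.148
outer loop
vertex 2.295 -2.514 2.361
vertex 2.322 -2.103 2.096
vertex 2.639 -1.494 3.525
endloop
endfacet
facet normal -0.564 -0.421 -0.711
outer loop
vertex 2.322 -2.103 2.096
vertex 1.821 -2.106 2.495
vertex 2.055 -1.693 2.065
endloop
endfacet
facet normal 0.788 0.484 -0.381
outer loop
vertex 2.322 -2.103 2.096
vertex 2.055 -1.693 2.065
vertex 2.639 -1.494 3.525
endloop
endfacet
facet normal -0.564 -0.421 -0.711
outer loop
vertex 2.055 -1.693 2.065
vertex 1.821 -2.106 2.495
vertex 1.651 -1.525 2.286
endloop
endfacet
facet normal 0.262 0.937 -0.233
outer loop
vertex 2.055 -1.693 2.065
vertex 1.651 -1.525 2.286
vertex 2.639 -1.494 3.525
endloop
endfacet
facet normal -0.564 -0.421 -0.711
outer loop
vertex 1.651 -1.525 2.286
vertex 1.821 -2.106 2.495
vertex 1.347 -1.697 2.629
endloop
endfacet
facet normal -0.292 0.933 0.209
outer loop
vertex 1.651 -1.525 2.286
vertex 1.347 -1.697 2.629
vertex 2.639 -1.494 3.525
endloop
endfacet
facet normal -0.565 -0.422 -0.710
outer loop
vertex 1.347 -1.697 2.629
vertex 1.821 -2.106 2.495
vertex 1.321 -2.108 2.894
endloop
endfacet
facet normal -0.550 0.477 0.685
outer loop
vertex 1.347 -1.697 2.629
vertex 1.321 -2.108 2.894
vertex 2.639 -1.494 3.525
endloop
endfacet
facet normal -0.565 -0.421 -0.710
outer loop
vertex 1.321 -2.108 2.894
vertex 1.821 -2.106 2.495
vertex 1.588 -2.518 2.925
endloop
endfacet
facet normal -0.362 -0.166 0.917
outer loop
vertex 1.321 -2.108 2.894
vertex 1.588 -2.518 2.925
vertex 2.639 -1.494 3.525
endloop
endfacet
facet normal -0.564 -0.422 -0.710
outer loop
vertex 1.588 -2.518 2.925
vertex 1.821 -2.106 2.495
vertex 1.991 -2.686 2.705
endloop
endfacet
facet normal 0.163 -0.618 0.769
outer loop
vertex 1.588 -2.518 2.925
vertex 1.991 -2.686 2.705
vertex 2.639 -1.494 3.525
endloop
endfacet
facet normal -0.564 -0.422 -0.710
outer loop
vertex 1.991 -2.686 2.705
vertex 1.821 -2.106 2.495
vertex 2.295 -2.514 2.361
endloop
endfacet
facet normal 0.718 -0.615 0.327
outer loop
vertex 1.991 -2.686 2.705
vertex 2.295 -2.514 2.361
vertex 2.639 -1.494 3.525
endloop
endfacet
facet normal -0.690 0.293 0.662
outer loop
vertex -0.224 -2.09 0.09
vertex -0.439 -3.215 0.364
vertex 0.383 -2.612 0.954
endloop
endfacet
facet normal -0.175 0.784 0.596
outer loop
vertex -0.224 -2.09 0.09
vertex 0.383 -2.612 0.954
vertex 0.935 -1.907 0.189
endloop
endfacet
facet normal -0.148 0.985 -0.087
outer loop
vertex -0.224 -2.09 0.09
vertex 0.935 -1.907 0.189
vertex 0.453 -2.073 -0.873
endloop
endfacet
facet normal -0.647 0.619 -0.444
outer loop
vertex -0.224 -2.09 0.09
vertex 0.453 -2.073 -0.873
vertex -0.396 -2.882 -0.764
endloop
endfacet
facet normal -0.981 0.192 0.019
outer loop
vertex -0.224 -2.09 0.09
vertex -0.396 -2.882 -0.764
vertex -0.439 -3.215 0.364
endloop
endfacet
facet normal 0.447 0.473 0.759
outer loop
vertex 0.935 -1.907 0.189
vertex 0.383 -2.612 0.954
vertex 1.436 -2.918 0.524
endloop
endfacet
facet normal -0.386 -0.320 0.865
outer loop
vertex 0.383 -2.612 0.954
vertex -0.439 -3.215 0.364
vertex 0.587 -3.727 0.633
endloop
endfacet
facet normal -0.858 -0.483 -0.175
outer loop
vertex -0.439 -3.215 0.364
vertex -0.396 -2.882 -0.764
vertex 0.105 -3.893 -0.429
endloop
endfacet
facet normal -0.317 0.208 -0.925
outer loop
vertex -0.396 -2.882 -0.764
vertex 0.453 -2.073 -0.873
vertex 0.657 -3.188 -1.194
endloop
endfacet
facet normal 0.490 0.799 -0.347
outer loop
vertex 0.453 -2.073 -0.873
vertex 0.935 -1.907 0.189
vertex 1.479 -2.585 -0.604
endloop
endfacet
facet normal 0.647 -0.619 0.444
outer loop
vertex 1.264 -3.71 -0.33
vertex 1.436 -2.918 0.524
vertex 0.587 -3.727 0.633
endloop
endfacet
facet normal 0.148 -0.985 0.087
outer loop
vertex 1.264 -3.71 -0.33
vertex 0.587 -3.727 0.633
vertex 0.105 -3.893 -0.429
endloop
endfacet
facet normal 0.175 -0.784 -0.596
outer loop
vertex 1.264 -3.71 -0.33
vertex 0.105 -3.893 -0.429
vertex 0.657 -3.188 -1.194
endloop
endfacet
facet normal 0.690 -0.293 -0.662
outer loop
vertex 1.264 -3.71 -0.33
vertex 0.657 -3.188 -1.194
vertex 1.479 -2.585 -0.604
endloop
endfacet
facet normal 0.981 -0.192 -0.019
outer loop
vertex 1.264 -3.71 -0.33
vertex 1.479 -2.585 -0.604
vertex 1.436 -2.918 0.524
endloop
endfacet
facet normal 0.317 -0.208 0.925
outer loop
vertex 0.587 -3.727 0.633
vertex 1.436 -2.918 0.524
vertex 0.383 -2.612 0.954
endloop
endfacet
facet normal -0.490 -0.799 0.347
outer loop
vertex 0.105 -3.893 -0.429
vertex 0.587 -3.727 0.633
vertex -0.439 -3.215 0.364
endloop
endfacet
facet normal -0.447 -0.473 -0.759
outer loop
vertex 0.657 -3.188 -1.194
vertex 0.105 -3.893 -0.429
vertex -0.396 -2.882 -0.764
endloop
endfacet
facet normal 0.386 0.320 -0.865
outer loop
vertex 1.479 -2.585 -0.604
vertex 0.657 -3.188 -1.194
vertex 0.453 -2.073 -0.873
endloop
endfacet
facet normal 0.858 0.483 0.175
outer loop
vertex 1.436 -2.918 0.524
vertex 1.479 -2.585 -0.604
vertex 0.935 -1.907 0.189
endloop
endfacet

endsolid


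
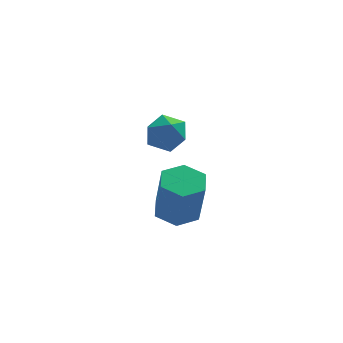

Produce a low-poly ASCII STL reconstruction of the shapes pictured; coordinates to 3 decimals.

solid 
facet normal -0.988 0.153 0.025
outer loop
vertex 2.475 -0.439 -0.265
vertex 2.494 -0.445 0.513
vertex 2.588 0.224 0.126
endloop
endfacet
facet normal -0.698 0.448 -0.558
outer loop
vertex 2.475 -0.439 -0.265
vertex 2.588 0.224 0.126
vertex 3.004 0.075 -0.514
endloop
endfacet
facet normal -0.371 -0.067 -0.926
outer loop
vertex 2.475 -0.439 -0.265
vertex 3.004 0.075 -0.514
vertex 3.166 -0.686 -0.524
endloop
endfacet
facet normal -0.458 -0.682 -0.571
outer loop
vertex 2.475 -0.439 -0.265
vertex 3.166 -0.686 -0.524
vertex 2.852 -1.007 0.111
endloop
endfacet
facet normal -0.838 -0.545 0.016
outer loop
vertex 2.475 -0.439 -0.265
vertex 2.852 -1.007 0.111
vertex 2.494 -0.445 0.513
endloop
endfacet
facet normal -0.204 0.916 -0.346
outer loop
vertex 3.004 0.075 -0.514
vertex 2.588 0.224 0.126
vertex 3.348 0.387 0.109
endloop
endfacet
facet normal -0.671 0.440 0.597
outer loop
vertex 2.588 0.224 0.126
vertex 2.494 -0.445 0.513
vertex 3.034 0.066 0.744
endloop
endfacet
facet normal -0.429 -0.690 0.583
outer loop
vertex 2.494 -0.445 0.513
vertex 2.852 -1.007 0.111
vertex 3.196 -0.695 0.734
endloop
endfacet
facet normal 0.187 -0.911 -0.368
outer loop
vertex 2.852 -1.007 0.111
vertex 3.166 -0.686 -0.524
vertex 3.612 -0.844 0.094
endloop
endfacet
facet normal 0.326 0.082 -0.942
outer loop
vertex 3.166 -0.686 -0.524
vertex 3.004 0.075 -0.514
vertex 3.706 -0.175 -0.293
endloop
endfacet
facet normal 0.458 0.682 0.571
outer loop
vertex 3.725 -0.181 0.485
vertex 3.348 0.387 0.109
vertex 3.034 0.066 0.744
endloop
endfacet
facet normal 0.371 0.067 0.926
outer loop
vertex 3.725 -0.181 0.485
vertex 3.034 0.066 0.744
vertex 3.196 -0.695 0.734
endloop
endfacet
facet normal 0.698 -0.448 0.558
outer loop
vertex 3.725 -0.181 0.485
vertex 3.196 -0.695 0.734
vertex 3.612 -0.844 0.094
endloop
endfacet
facet normal 0.988 -0.153 -0.025
outer loop
vertex 3.725 -0.181 0.485
vertex 3.612 -0.844 0.094
vertex 3.706 -0.175 -0.293
endloop
endfacet
facet normal 0.838 0.545 -0.016
outer loop
vertex 3.725 -0.181 0.485
vertex 3.706 -0.175 -0.293
vertex 3.348 0.387 0.109
endloop
endfacet
facet normal -0.187 0.911 0.368
outer loop
vertex 3.034 0.066 0.744
vertex 3.348 0.387 0.109
vertex 2.588 0.224 0.126
endloop
endfacet
facet normal -0.326 -0.082 0.942
outer loop
vertex 3.196 -0.695 0.734
vertex 3.034 0.066 0.744
vertex 2.494 -0.445 0.513
endloop
endfacet
facet normal 0.204 -0.916 0.346
outer loop
vertex 3.612 -0.844 0.094
vertex 3.196 -0.695 0.734
vertex 2.852 -1.007 0.111
endloop
endfacet
facet normal 0.671 -0.440 -0.597
outer loop
vertex 3.706 -0.175 -0.293
vertex 3.612 -0.844 0.094
vertex 3.166 -0.686 -0.524
endloop
endfacet
facet normal 0.429 0.690 -0.583
outer loop
vertex 3.348 0.387 0.109
vertex 3.706 -0.175 -0.293
vertex 3.004 0.075 -0.514
endloop
endfacet
facet normal -0.065 0.261 -0.963
outer loop
vertex 4.288 0.354 -4.661
vertex 3.66 0.88 -4.476
vertex 4.455 1.152 -4.456
endloop
endfacet
facet normal 0.978 -0.175 -0.114
outer loop
vertex 4.288 0.354 -4.661
vertex 4.455 1.152 -4.456
vertex 4.408 -0.126 -2.889
endloop
endfacet
facet normal 0.978 -0.176 -0.114
outer loop
vertex 4.408 -0.126 -2.889
vertex 4.455 1.152 -4.456
vertex 4.575 0.671 -2.684
endloop
endfacet
facet normal 0.065 -0.261 0.963
outer loop
vertex 4.408 -0.126 -2.889
vertex 4.575 0.671 -2.684
vertex 3.78 0.4 -2.704
endloop
endfacet
facet normal -0.065 0.261 -0.963
outer loop
vertex 4.455 1.152 -4.456
vertex 3.66 0.88 -4.476
vertex 3.827 1.678 -4.271
endloop
endfacet
facet normal 0.661 0.735 0.155
outer loop
vertex 4.455 1.152 -4.456
vertex 3.827 1.678 -4.271
vertex 4.575 0.671 -2.684
endloop
endfacet
facet normal 0.660 0.735 0.155
outer loop
vertex 4.575 0.671 -2.684
vertex 3.827 1.678 -4.271
vertex 3.946 1.197 -2.499
endloop
endfacet
facet normal 0.065 -0.261 0.963
outer loop
vertex 4.575 0.671 -2.684
vertex 3.946 1.197 -2.499
vertex 3.78 0.4 -2.704
endloop
endfacet
facet normal -0.065 0.261 -0.963
outer loop
vertex 3.827 1.678 -4.271
vertex 3.66 0.88 -4.476
vertex 3.032 1.406 -4.291
endloop
endfacet
facet normal -0.318 0.909 0.268
outer loop
vertex 3.827 1.678 -4.271
vertex 3.032 1.406 -4.291
vertex 3.946 1.197 -2.499
endloop
endfacet
facet normal -0.317 0.910 0.268
outer loop
vertex 3.946 1.197 -2.499
vertex 3.032 1.406 -4.291
vertex 3.152 0.926 -2.519
endloop
endfacet
facet normal 0.065 -0.261 0.963
outer loop
vertex 3.946 1.197 -2.499
vertex 3.152 0.926 -2.519
vertex 3.78 0.4 -2.704
endloop
endfacet
facet normal -0.065 0.261 -0.963
outer loop
vertex 3.032 1.406 -4.291
vertex 3.66 0.88 -4.476
vertex 2.865 0.609 -4.496
endloop
endfacet
facet normal -0.978 0.176 0.114
outer loop
vertex 3.032 1.406 -4.291
vertex 2.865 0.609 -4.496
vertex 3.152 0.926 -2.519
endloop
endfacet
facet normal -0.978 0.175 0.114
outer loop
vertex 3.152 0.926 -2.519
vertex 2.865 0.609 -4.496
vertex 2.985 0.128 -2.724
endloop
endfacet
facet normal 0.065 -0.261 0.963
outer loop
vertex 3.152 0.926 -2.519
vertex 2.985 0.128 -2.724
vertex 3.78 0.4 -2.704
endloop
endfacet
facet normal -0.065 0.261 -0.963
outer loop
vertex 2.865 0.609 -4.496
vertex 3.66 0.88 -4.476
vertex 3.494 0.083 -4.681
endloop
endfacet
facet normal -0.660 -0.735 -0.155
outer loop
vertex 2.865 0.609 -4.496
vertex 3.494 0.083 -4.681
vertex 2.985 0.128 -2.724
endloop
endfacet
facet normal -0.661 -0.734 -0.155
outer loop
vertex 2.985 0.128 -2.724
vertex 3.494 0.083 -4.681
vertex 3.613 -0.398 -2.909
endloop
endfacet
facet normal 0.065 -0.261 0.963
outer loop
vertex 2.985 0.128 -2.724
vertex 3.613 -0.398 -2.909
vertex 3.78 0.4 -2.704
endloop
endfacet
facet normal -0.065 0.261 -0.963
outer loop
vertex 3.494 0.083 -4.681
vertex 3.66 0.88 -4.476
vertex 4.288 0.354 -4.661
endloop
endfacet
facet normal 0.317 -0.910 -0.268
outer loop
vertex 3.494 0.083 -4.681
vertex 4.288 0.354 -4.661
vertex 3.613 -0.398 -2.909
endloop
endfacet
facet normal 0.318 -0.909 -0.268
outer loop
vertex 3.613 -0.398 -2.909
vertex 4.288 0.354 -4.661
vertex 4.408 -0.126 -2.889
endloop
endfacet
facet normal 0.065 -0.261 0.963
outer loop
vertex 3.613 -0.398 -2.909
vertex 4.408 -0.126 -2.889
vertex 3.78 0.4 -2.704
endloop
endfacet

endsolid
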